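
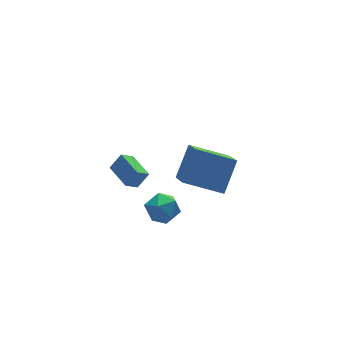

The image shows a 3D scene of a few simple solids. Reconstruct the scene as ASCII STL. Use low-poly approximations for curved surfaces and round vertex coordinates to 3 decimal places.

solid 
facet normal -0.581 -0.386 -0.717
outer loop
vertex -0.95 -2.016 3.008
vertex -0.6 -0.815 2.077
vertex 0.522 -2.97 2.33
endloop
endfacet
facet normal -0.224 -0.770 0.597
outer loop
vertex 1.52 -2.305 3.563
vertex -0.95 -2.016 3.008
vertex 0.522 -2.97 2.33
endloop
endfacet
facet normal -0.581 -0.386 -0.717
outer loop
vertex 0.522 -2.97 2.33
vertex -0.6 -0.815 2.077
vertex 0.871 -1.768 1.399
endloop
endfacet
facet normal 0.783 -0.507 -0.361
outer loop
vertex 0.871 -1.768 1.399
vertex 1.52 -2.305 3.563
vertex 0.522 -2.97 2.33
endloop
endfacet
facet normal -0.783 0.507 0.360
outer loop
vertex -0.95 -2.016 3.008
vertex 0.398 -0.15 3.31
vertex -0.6 -0.815 2.077
endloop
endfacet
facet normal -0.224 -0.771 0.597
outer loop
vertex 0.049 -1.352 4.241
vertex -0.95 -2.016 3.008
vertex 1.52 -2.305 3.563
endloop
endfacet
facet normal -0.783 0.507 0.361
outer loop
vertex 0.049 -1.352 4.241
vertex 0.398 -0.15 3.31
vertex -0.95 -2.016 3.008
endloop
endfacet
facet normal 0.224 0.770 -0.597
outer loop
vertex -0.6 -0.815 2.077
vertex 0.398 -0.15 3.31
vertex 0.871 -1.768 1.399
endloop
endfacet
facet normal 0.782 -0.508 -0.361
outer loop
vertex 1.87 -1.104 2.632
vertex 1.52 -2.305 3.563
vertex 0.871 -1.768 1.399
endloop
endfacet
facet normal 0.224 0.770 -0.597
outer loop
vertex 0.871 -1.768 1.399
vertex 0.398 -0.15 3.31
vertex 1.87 -1.104 2.632
endloop
endfacet
facet normal 0.581 0.386 0.717
outer loop
vertex 1.87 -1.104 2.632
vertex 0.049 -1.352 4.241
vertex 1.52 -2.305 3.563
endloop
endfacet
facet normal 0.581 0.386 0.717
outer loop
vertex 0.398 -0.15 3.31
vertex 0.049 -1.352 4.241
vertex 1.87 -1.104 2.632
endloop
endfacet
facet normal -0.630 0.021 -0.776
outer loop
vertex -1.143 2.859 -1.656
vertex -1.199 4.285 -1.572
vertex -0.507 2.914 -2.171
endloop
endfacet
facet normal 0.039 -0.998 -0.058
outer loop
vertex 0.079 2.895 -1.448
vertex -1.143 2.859 -1.656
vertex -0.507 2.914 -2.171
endloop
endfacet
facet normal -0.630 0.022 -0.777
outer loop
vertex -0.507 2.914 -2.171
vertex -1.199 4.285 -1.572
vertex -0.563 4.341 -2.086
endloop
endfacet
facet normal 0.776 0.068 -0.627
outer loop
vertex -0.563 4.341 -2.086
vertex 0.079 2.895 -1.448
vertex -0.507 2.914 -2.171
endloop
endfacet
facet normal -0.776 -0.067 0.627
outer loop
vertex -1.143 2.859 -1.656
vertex -0.613 4.266 -0.849
vertex -1.199 4.285 -1.572
endloop
endfacet
facet normal 0.040 -0.997 -0.060
outer loop
vertex -0.557 2.839 -0.934
vertex -1.143 2.859 -1.656
vertex 0.079 2.895 -1.448
endloop
endfacet
facet normal -0.776 -0.068 0.628
outer loop
vertex -0.557 2.839 -0.934
vertex -0.613 4.266 -0.849
vertex -1.143 2.859 -1.656
endloop
endfacet
facet normal -0.040 0.997 0.059
outer loop
vertex -1.199 4.285 -1.572
vertex -0.613 4.266 -0.849
vertex -0.563 4.341 -2.086
endloop
endfacet
facet normal 0.776 0.067 -0.628
outer loop
vertex 0.023 4.321 -1.364
vertex 0.079 2.895 -1.448
vertex -0.563 4.341 -2.086
endloop
endfacet
facet normal -0.039 0.998 0.059
outer loop
vertex -0.563 4.341 -2.086
vertex -0.613 4.266 -0.849
vertex 0.023 4.321 -1.364
endloop
endfacet
facet normal 0.630 -0.021 0.777
outer loop
vertex 0.023 4.321 -1.364
vertex -0.557 2.839 -0.934
vertex 0.079 2.895 -1.448
endloop
endfacet
facet normal 0.630 -0.021 0.776
outer loop
vertex -0.613 4.266 -0.849
vertex -0.557 2.839 -0.934
vertex 0.023 4.321 -1.364
endloop
endfacet
facet normal -0.320 0.839 0.440
outer loop
vertex -0.645 1.137 -1.304
vertex -1.347 0.703 -0.988
vertex -0.601 0.74 -0.516
endloop
endfacet
facet normal 0.392 0.830 0.396
outer loop
vertex -0.645 1.137 -1.304
vertex -0.601 0.74 -0.516
vertex 0.08 0.686 -1.076
endloop
endfacet
facet normal 0.570 0.768 -0.292
outer loop
vertex -0.645 1.137 -1.304
vertex 0.08 0.686 -1.076
vertex -0.245 0.616 -1.894
endloop
endfacet
facet normal -0.033 0.738 -0.674
outer loop
vertex -0.645 1.137 -1.304
vertex -0.245 0.616 -1.894
vertex -1.126 0.626 -1.84
endloop
endfacet
facet normal -0.583 0.782 -0.222
outer loop
vertex -0.645 1.137 -1.304
vertex -1.126 0.626 -1.84
vertex -1.347 0.703 -0.988
endloop
endfacet
facet normal 0.627 0.249 0.738
outer loop
vertex 0.08 0.686 -1.076
vertex -0.601 0.74 -0.516
vertex -0.174 -0.026 -0.62
endloop
endfacet
facet normal -0.525 0.262 0.810
outer loop
vertex -0.601 0.74 -0.516
vertex -1.347 0.703 -0.988
vertex -1.055 -0.016 -0.566
endloop
endfacet
facet normal -0.950 0.171 -0.262
outer loop
vertex -1.347 0.703 -0.988
vertex -1.126 0.626 -1.84
vertex -1.38 -0.086 -1.384
endloop
endfacet
facet normal -0.060 0.102 -0.993
outer loop
vertex -1.126 0.626 -1.84
vertex -0.245 0.616 -1.894
vertex -0.699 -0.14 -1.944
endloop
endfacet
facet normal 0.914 0.151 -0.376
outer loop
vertex -0.245 0.616 -1.894
vertex 0.08 0.686 -1.076
vertex 0.047 -0.103 -1.472
endloop
endfacet
facet normal 0.033 -0.738 0.674
outer loop
vertex -0.655 -0.537 -1.156
vertex -0.174 -0.026 -0.62
vertex -1.055 -0.016 -0.566
endloop
endfacet
facet normal -0.570 -0.768 0.292
outer loop
vertex -0.655 -0.537 -1.156
vertex -1.055 -0.016 -0.566
vertex -1.38 -0.086 -1.384
endloop
endfacet
facet normal -0.392 -0.830 -0.396
outer loop
vertex -0.655 -0.537 -1.156
vertex -1.38 -0.086 -1.384
vertex -0.699 -0.14 -1.944
endloop
endfacet
facet normal 0.320 -0.839 -0.440
outer loop
vertex -0.655 -0.537 -1.156
vertex -0.699 -0.14 -1.944
vertex 0.047 -0.103 -1.472
endloop
endfacet
facet normal 0.583 -0.782 0.222
outer loop
vertex -0.655 -0.537 -1.156
vertex 0.047 -0.103 -1.472
vertex -0.174 -0.026 -0.62
endloop
endfacet
facet normal 0.060 -0.102 0.993
outer loop
vertex -1.055 -0.016 -0.566
vertex -0.174 -0.026 -0.62
vertex -0.601 0.74 -0.516
endloop
endfacet
facet normal -0.914 -0.151 0.376
outer loop
vertex -1.38 -0.086 -1.384
vertex -1.055 -0.016 -0.566
vertex -1.347 0.703 -0.988
endloop
endfacet
facet normal -0.627 -0.249 -0.738
outer loop
vertex -0.699 -0.14 -1.944
vertex -1.38 -0.086 -1.384
vertex -1.126 0.626 -1.84
endloop
endfacet
facet normal 0.525 -0.262 -0.810
outer loop
vertex 0.047 -0.103 -1.472
vertex -0.699 -0.14 -1.944
vertex -0.245 0.616 -1.894
endloop
endfacet
facet normal 0.950 -0.171 0.262
outer loop
vertex -0.174 -0.026 -0.62
vertex 0.047 -0.103 -1.472
vertex 0.08 0.686 -1.076
endloop
endfacet

endsolid


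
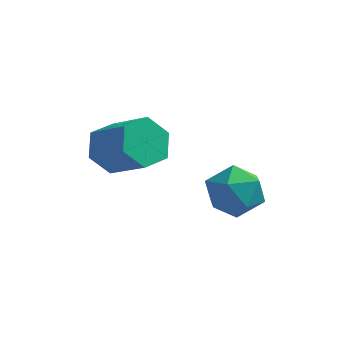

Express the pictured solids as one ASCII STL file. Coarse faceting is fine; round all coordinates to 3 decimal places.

solid 
facet normal -0.750 0.365 -0.551
outer loop
vertex 0.698 -0.2 2.644
vertex 0.052 -0.391 3.397
vertex 0.522 0.502 3.349
endloop
endfacet
facet normal 0.638 0.620 -0.458
outer loop
vertex 0.698 -0.2 2.644
vertex 0.522 0.502 3.349
vertex 2.094 -0.879 3.67
endloop
endfacet
facet normal 0.638 0.619 -0.458
outer loop
vertex 2.094 -0.879 3.67
vertex 0.522 0.502 3.349
vertex 1.917 -0.176 4.374
endloop
endfacet
facet normal 0.750 -0.364 0.552
outer loop
vertex 2.094 -0.879 3.67
vertex 1.917 -0.176 4.374
vertex 1.448 -1.069 4.423
endloop
endfacet
facet normal -0.750 0.365 -0.552
outer loop
vertex 0.522 0.502 3.349
vertex 0.052 -0.391 3.397
vertex -0.124 0.311 4.101
endloop
endfacet
facet normal 0.167 0.912 0.375
outer loop
vertex 0.522 0.502 3.349
vertex -0.124 0.311 4.101
vertex 1.917 -0.176 4.374
endloop
endfacet
facet normal 0.167 0.912 0.375
outer loop
vertex 1.917 -0.176 4.374
vertex -0.124 0.311 4.101
vertex 1.272 -0.367 5.127
endloop
endfacet
facet normal 0.751 -0.364 0.551
outer loop
vertex 1.917 -0.176 4.374
vertex 1.272 -0.367 5.127
vertex 1.448 -1.069 4.423
endloop
endfacet
facet normal -0.750 0.365 -0.551
outer loop
vertex -0.124 0.311 4.101
vertex 0.052 -0.391 3.397
vertex -0.594 -0.581 4.15
endloop
endfacet
facet normal -0.470 0.293 0.833
outer loop
vertex -0.124 0.311 4.101
vertex -0.594 -0.581 4.15
vertex 1.272 -0.367 5.127
endloop
endfacet
facet normal -0.470 0.293 0.833
outer loop
vertex 1.272 -0.367 5.127
vertex -0.594 -0.581 4.15
vertex 0.802 -1.26 5.176
endloop
endfacet
facet normal 0.750 -0.365 0.551
outer loop
vertex 1.272 -0.367 5.127
vertex 0.802 -1.26 5.176
vertex 1.448 -1.069 4.423
endloop
endfacet
facet normal -0.750 0.364 -0.552
outer loop
vertex -0.594 -0.581 4.15
vertex 0.052 -0.391 3.397
vertex -0.417 -1.284 3.446
endloop
endfacet
facet normal -0.638 -0.619 0.458
outer loop
vertex -0.594 -0.581 4.15
vertex -0.417 -1.284 3.446
vertex 0.802 -1.26 5.176
endloop
endfacet
facet normal -0.638 -0.620 0.458
outer loop
vertex 0.802 -1.26 5.176
vertex -0.417 -1.284 3.446
vertex 0.978 -1.962 4.471
endloop
endfacet
facet normal 0.750 -0.365 0.551
outer loop
vertex 0.802 -1.26 5.176
vertex 0.978 -1.962 4.471
vertex 1.448 -1.069 4.423
endloop
endfacet
facet normal -0.751 0.364 -0.551
outer loop
vertex -0.417 -1.284 3.446
vertex 0.052 -0.391 3.397
vertex 0.228 -1.093 2.693
endloop
endfacet
facet normal -0.168 -0.912 -0.375
outer loop
vertex -0.417 -1.284 3.446
vertex 0.228 -1.093 2.693
vertex 0.978 -1.962 4.471
endloop
endfacet
facet normal -0.167 -0.912 -0.375
outer loop
vertex 0.978 -1.962 4.471
vertex 0.228 -1.093 2.693
vertex 1.624 -1.771 3.719
endloop
endfacet
facet normal 0.750 -0.365 0.552
outer loop
vertex 0.978 -1.962 4.471
vertex 1.624 -1.771 3.719
vertex 1.448 -1.069 4.423
endloop
endfacet
facet normal -0.750 0.365 -0.551
outer loop
vertex 0.228 -1.093 2.693
vertex 0.052 -0.391 3.397
vertex 0.698 -0.2 2.644
endloop
endfacet
facet normal 0.470 -0.293 -0.833
outer loop
vertex 0.228 -1.093 2.693
vertex 0.698 -0.2 2.644
vertex 1.624 -1.771 3.719
endloop
endfacet
facet normal 0.470 -0.293 -0.833
outer loop
vertex 1.624 -1.771 3.719
vertex 0.698 -0.2 2.644
vertex 2.094 -0.879 3.67
endloop
endfacet
facet normal 0.750 -0.365 0.551
outer loop
vertex 1.624 -1.771 3.719
vertex 2.094 -0.879 3.67
vertex 1.448 -1.069 4.423
endloop
endfacet
facet normal -0.136 0.862 0.488
outer loop
vertex 3.207 1.796 1.219
vertex 3.667 1.341 2.152
vertex 4.326 1.873 1.395
endloop
endfacet
facet normal -0.034 0.977 -0.209
outer loop
vertex 3.207 1.796 1.219
vertex 4.326 1.873 1.395
vertex 3.929 1.637 0.357
endloop
endfacet
facet normal -0.540 0.622 -0.567
outer loop
vertex 3.207 1.796 1.219
vertex 3.929 1.637 0.357
vertex 3.026 0.959 0.473
endloop
endfacet
facet normal -0.953 0.288 -0.092
outer loop
vertex 3.207 1.796 1.219
vertex 3.026 0.959 0.473
vertex 2.864 0.776 1.582
endloop
endfacet
facet normal -0.704 0.436 0.560
outer loop
vertex 3.207 1.796 1.219
vertex 2.864 0.776 1.582
vertex 3.667 1.341 2.152
endloop
endfacet
facet normal 0.599 0.701 -0.388
outer loop
vertex 3.929 1.637 0.357
vertex 4.326 1.873 1.395
vertex 4.836 1.084 0.758
endloop
endfacet
facet normal 0.434 0.515 0.739
outer loop
vertex 4.326 1.873 1.395
vertex 3.667 1.341 2.152
vertex 4.674 0.901 1.867
endloop
endfacet
facet normal -0.485 -0.175 0.857
outer loop
vertex 3.667 1.341 2.152
vertex 2.864 0.776 1.582
vertex 3.771 0.223 1.983
endloop
endfacet
facet normal -0.888 -0.414 -0.198
outer loop
vertex 2.864 0.776 1.582
vertex 3.026 0.959 0.473
vertex 3.374 -0.013 0.945
endloop
endfacet
facet normal -0.219 0.126 -0.968
outer loop
vertex 3.026 0.959 0.473
vertex 3.929 1.637 0.357
vertex 4.033 0.519 0.188
endloop
endfacet
facet normal 0.953 -0.288 0.092
outer loop
vertex 4.493 0.064 1.121
vertex 4.836 1.084 0.758
vertex 4.674 0.901 1.867
endloop
endfacet
facet normal 0.540 -0.622 0.567
outer loop
vertex 4.493 0.064 1.121
vertex 4.674 0.901 1.867
vertex 3.771 0.223 1.983
endloop
endfacet
facet normal 0.034 -0.977 0.209
outer loop
vertex 4.493 0.064 1.121
vertex 3.771 0.223 1.983
vertex 3.374 -0.013 0.945
endloop
endfacet
facet normal 0.136 -0.862 -0.488
outer loop
vertex 4.493 0.064 1.121
vertex 3.374 -0.013 0.945
vertex 4.033 0.519 0.188
endloop
endfacet
facet normal 0.704 -0.436 -0.560
outer loop
vertex 4.493 0.064 1.121
vertex 4.033 0.519 0.188
vertex 4.836 1.084 0.758
endloop
endfacet
facet normal 0.888 0.414 0.198
outer loop
vertex 4.674 0.901 1.867
vertex 4.836 1.084 0.758
vertex 4.326 1.873 1.395
endloop
endfacet
facet normal 0.219 -0.126 0.968
outer loop
vertex 3.771 0.223 1.983
vertex 4.674 0.901 1.867
vertex 3.667 1.341 2.152
endloop
endfacet
facet normal -0.599 -0.701 0.388
outer loop
vertex 3.374 -0.013 0.945
vertex 3.771 0.223 1.983
vertex 2.864 0.776 1.582
endloop
endfacet
facet normal -0.434 -0.515 -0.739
outer loop
vertex 4.033 0.519 0.188
vertex 3.374 -0.013 0.945
vertex 3.026 0.959 0.473
endloop
endfacet
facet normal 0.485 0.175 -0.857
outer loop
vertex 4.836 1.084 0.758
vertex 4.033 0.519 0.188
vertex 3.929 1.637 0.357
endloop
endfacet

endsolid


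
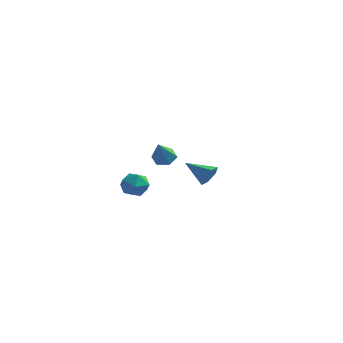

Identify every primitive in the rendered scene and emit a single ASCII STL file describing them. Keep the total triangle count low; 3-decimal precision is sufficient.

solid 
facet normal -0.151 0.650 -0.745
outer loop
vertex -3.111 3.261 -4.329
vertex -3.599 3.586 -3.947
vertex -2.93 3.788 -3.906
endloop
endfacet
facet normal 0.950 -0.313 -0.017
outer loop
vertex -3.111 3.261 -4.329
vertex -2.93 3.788 -3.906
vertex -3.341 2.474 -2.673
endloop
endfacet
facet normal -0.151 0.651 -0.744
outer loop
vertex -2.93 3.788 -3.906
vertex -3.599 3.586 -3.947
vertex -3.418 4.113 -3.523
endloop
endfacet
facet normal 0.711 0.350 0.610
outer loop
vertex -2.93 3.788 -3.906
vertex -3.418 4.113 -3.523
vertex -3.341 2.474 -2.673
endloop
endfacet
facet normal -0.151 0.651 -0.744
outer loop
vertex -3.418 4.113 -3.523
vertex -3.599 3.586 -3.947
vertex -4.087 3.911 -3.564
endloop
endfacet
facet normal -0.188 0.445 0.875
outer loop
vertex -3.418 4.113 -3.523
vertex -4.087 3.911 -3.564
vertex -3.341 2.474 -2.673
endloop
endfacet
facet normal -0.151 0.651 -0.744
outer loop
vertex -4.087 3.911 -3.564
vertex -3.599 3.586 -3.947
vertex -4.268 3.384 -3.988
endloop
endfacet
facet normal -0.849 -0.122 0.514
outer loop
vertex -4.087 3.911 -3.564
vertex -4.268 3.384 -3.988
vertex -3.341 2.474 -2.673
endloop
endfacet
facet normal -0.151 0.650 -0.745
outer loop
vertex -4.268 3.384 -3.988
vertex -3.599 3.586 -3.947
vertex -3.78 3.059 -4.37
endloop
endfacet
facet normal -0.610 -0.784 -0.112
outer loop
vertex -4.268 3.384 -3.988
vertex -3.78 3.059 -4.37
vertex -3.341 2.474 -2.673
endloop
endfacet
facet normal -0.151 0.650 -0.745
outer loop
vertex -3.78 3.059 -4.37
vertex -3.599 3.586 -3.947
vertex -3.111 3.261 -4.329
endloop
endfacet
facet normal 0.289 -0.880 -0.378
outer loop
vertex -3.78 3.059 -4.37
vertex -3.111 3.261 -4.329
vertex -3.341 2.474 -2.673
endloop
endfacet
facet normal 0.896 0.024 -0.443
outer loop
vertex 2.552 -2.736 -1.861
vertex 2.283 -2.422 -2.388
vertex 2.527 -2.067 -1.875
endloop
endfacet
facet normal 0.085 0.024 0.996
outer loop
vertex 2.552 -2.736 -1.861
vertex 2.527 -2.067 -1.875
vertex 0.957 -2.458 -1.732
endloop
endfacet
facet normal 0.896 0.024 -0.443
outer loop
vertex 2.527 -2.067 -1.875
vertex 2.283 -2.422 -2.388
vertex 2.258 -1.752 -2.402
endloop
endfacet
facet normal -0.151 0.813 0.563
outer loop
vertex 2.527 -2.067 -1.875
vertex 2.258 -1.752 -2.402
vertex 0.957 -2.458 -1.732
endloop
endfacet
facet normal 0.896 0.024 -0.443
outer loop
vertex 2.258 -1.752 -2.402
vertex 2.283 -2.422 -2.388
vertex 2.014 -2.107 -2.915
endloop
endfacet
facet normal -0.563 0.780 -0.272
outer loop
vertex 2.258 -1.752 -2.402
vertex 2.014 -2.107 -2.915
vertex 0.957 -2.458 -1.732
endloop
endfacet
facet normal 0.896 0.024 -0.443
outer loop
vertex 2.014 -2.107 -2.915
vertex 2.283 -2.422 -2.388
vertex 2.039 -2.777 -2.901
endloop
endfacet
facet normal -0.739 -0.042 -0.673
outer loop
vertex 2.014 -2.107 -2.915
vertex 2.039 -2.777 -2.901
vertex 0.957 -2.458 -1.732
endloop
endfacet
facet normal 0.896 0.024 -0.443
outer loop
vertex 2.039 -2.777 -2.901
vertex 2.283 -2.422 -2.388
vertex 2.308 -3.091 -2.374
endloop
endfacet
facet normal -0.503 -0.831 -0.239
outer loop
vertex 2.039 -2.777 -2.901
vertex 2.308 -3.091 -2.374
vertex 0.957 -2.458 -1.732
endloop
endfacet
facet normal 0.896 0.024 -0.443
outer loop
vertex 2.308 -3.091 -2.374
vertex 2.283 -2.422 -2.388
vertex 2.552 -2.736 -1.861
endloop
endfacet
facet normal -0.091 -0.798 0.596
outer loop
vertex 2.308 -3.091 -2.374
vertex 2.552 -2.736 -1.861
vertex 0.957 -2.458 -1.732
endloop
endfacet
facet normal -0.331 0.838 0.433
outer loop
vertex -1.579 -2.964 -3.335
vertex -1.647 -3.365 -2.611
vertex -0.937 -2.982 -2.809
endloop
endfacet
facet normal 0.114 0.988 -0.105
outer loop
vertex -1.579 -2.964 -3.335
vertex -0.937 -2.982 -2.809
vertex -0.809 -3.083 -3.623
endloop
endfacet
facet normal -0.153 0.699 -0.699
outer loop
vertex -1.579 -2.964 -3.335
vertex -0.809 -3.083 -3.623
vertex -1.441 -3.528 -3.929
endloop
endfacet
facet normal -0.764 0.370 -0.529
outer loop
vertex -1.579 -2.964 -3.335
vertex -1.441 -3.528 -3.929
vertex -1.959 -3.702 -3.303
endloop
endfacet
facet normal -0.873 0.457 0.171
outer loop
vertex -1.579 -2.964 -3.335
vertex -1.959 -3.702 -3.303
vertex -1.647 -3.365 -2.611
endloop
endfacet
facet normal 0.739 0.673 0.033
outer loop
vertex -0.809 -3.083 -3.623
vertex -0.937 -2.982 -2.809
vertex -0.401 -3.558 -3.077
endloop
endfacet
facet normal 0.019 0.431 0.902
outer loop
vertex -0.937 -2.982 -2.809
vertex -1.647 -3.365 -2.611
vertex -0.919 -3.732 -2.451
endloop
endfacet
facet normal -0.858 -0.187 0.478
outer loop
vertex -1.647 -3.365 -2.611
vertex -1.959 -3.702 -3.303
vertex -1.551 -4.177 -2.757
endloop
endfacet
facet normal -0.681 -0.329 -0.655
outer loop
vertex -1.959 -3.702 -3.303
vertex -1.441 -3.528 -3.929
vertex -1.423 -4.278 -3.571
endloop
endfacet
facet normal 0.307 0.203 -0.930
outer loop
vertex -1.441 -3.528 -3.929
vertex -0.809 -3.083 -3.623
vertex -0.713 -3.895 -3.769
endloop
endfacet
facet normal 0.764 -0.370 0.529
outer loop
vertex -0.781 -4.296 -3.045
vertex -0.401 -3.558 -3.077
vertex -0.919 -3.732 -2.451
endloop
endfacet
facet normal 0.153 -0.699 0.699
outer loop
vertex -0.781 -4.296 -3.045
vertex -0.919 -3.732 -2.451
vertex -1.551 -4.177 -2.757
endloop
endfacet
facet normal -0.114 -0.988 0.105
outer loop
vertex -0.781 -4.296 -3.045
vertex -1.551 -4.177 -2.757
vertex -1.423 -4.278 -3.571
endloop
endfacet
facet normal 0.331 -0.838 -0.433
outer loop
vertex -0.781 -4.296 -3.045
vertex -1.423 -4.278 -3.571
vertex -0.713 -3.895 -3.769
endloop
endfacet
facet normal 0.873 -0.457 -0.171
outer loop
vertex -0.781 -4.296 -3.045
vertex -0.713 -3.895 -3.769
vertex -0.401 -3.558 -3.077
endloop
endfacet
facet normal 0.681 0.329 0.655
outer loop
vertex -0.919 -3.732 -2.451
vertex -0.401 -3.558 -3.077
vertex -0.937 -2.982 -2.809
endloop
endfacet
facet normal -0.307 -0.203 0.930
outer loop
vertex -1.551 -4.177 -2.757
vertex -0.919 -3.732 -2.451
vertex -1.647 -3.365 -2.611
endloop
endfacet
facet normal -0.739 -0.673 -0.033
outer loop
vertex -1.423 -4.278 -3.571
vertex -1.551 -4.177 -2.757
vertex -1.959 -3.702 -3.303
endloop
endfacet
facet normal -0.019 -0.431 -0.902
outer loop
vertex -0.713 -3.895 -3.769
vertex -1.423 -4.278 -3.571
vertex -1.441 -3.528 -3.929
endloop
endfacet
facet normal 0.858 0.187 -0.478
outer loop
vertex -0.401 -3.558 -3.077
vertex -0.713 -3.895 -3.769
vertex -0.809 -3.083 -3.623
endloop
endfacet

endsolid


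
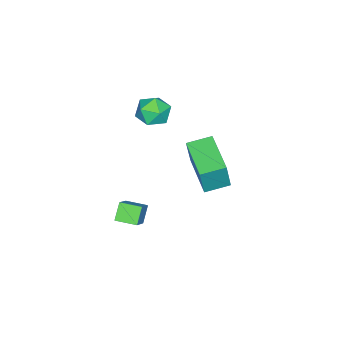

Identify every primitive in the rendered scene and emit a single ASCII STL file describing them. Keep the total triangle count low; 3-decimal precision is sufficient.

solid 
facet normal -0.701 -0.213 -0.680
outer loop
vertex 1.85 -3.943 -2.295
vertex 1.603 -2.934 -2.356
vertex 2.502 -3.826 -3.004
endloop
endfacet
facet normal 0.238 -0.969 0.059
outer loop
vertex 3.617 -3.486 -1.924
vertex 1.85 -3.943 -2.295
vertex 2.502 -3.826 -3.004
endloop
endfacet
facet normal -0.702 -0.215 -0.679
outer loop
vertex 2.502 -3.826 -3.004
vertex 1.603 -2.934 -2.356
vertex 2.254 -2.818 -3.066
endloop
endfacet
facet normal 0.672 0.120 -0.731
outer loop
vertex 2.254 -2.818 -3.066
vertex 3.617 -3.486 -1.924
vertex 2.502 -3.826 -3.004
endloop
endfacet
facet normal -0.672 -0.120 0.731
outer loop
vertex 1.85 -3.943 -2.295
vertex 2.718 -2.594 -1.276
vertex 1.603 -2.934 -2.356
endloop
endfacet
facet normal 0.238 -0.969 0.060
outer loop
vertex 2.966 -3.602 -1.214
vertex 1.85 -3.943 -2.295
vertex 3.617 -3.486 -1.924
endloop
endfacet
facet normal -0.672 -0.120 0.731
outer loop
vertex 2.966 -3.602 -1.214
vertex 2.718 -2.594 -1.276
vertex 1.85 -3.943 -2.295
endloop
endfacet
facet normal -0.238 0.969 -0.060
outer loop
vertex 1.603 -2.934 -2.356
vertex 2.718 -2.594 -1.276
vertex 2.254 -2.818 -3.066
endloop
endfacet
facet normal 0.672 0.120 -0.731
outer loop
vertex 3.37 -2.477 -1.985
vertex 3.617 -3.486 -1.924
vertex 2.254 -2.818 -3.066
endloop
endfacet
facet normal -0.239 0.969 -0.059
outer loop
vertex 2.254 -2.818 -3.066
vertex 2.718 -2.594 -1.276
vertex 3.37 -2.477 -1.985
endloop
endfacet
facet normal 0.703 0.213 0.679
outer loop
vertex 3.37 -2.477 -1.985
vertex 2.966 -3.602 -1.214
vertex 3.617 -3.486 -1.924
endloop
endfacet
facet normal 0.701 0.214 0.680
outer loop
vertex 2.718 -2.594 -1.276
vertex 2.966 -3.602 -1.214
vertex 3.37 -2.477 -1.985
endloop
endfacet
facet normal -0.697 -0.703 0.139
outer loop
vertex -0.241 -1.991 1.157
vertex -1.087 -1.11 1.372
vertex -0.601 -1.948 -0.433
endloop
endfacet
facet normal 0.681 -0.711 -0.174
outer loop
vertex 0.907 -0.43 -0.732
vertex -0.241 -1.991 1.157
vertex -0.601 -1.948 -0.433
endloop
endfacet
facet normal -0.698 -0.703 0.139
outer loop
vertex -0.601 -1.948 -0.433
vertex -1.087 -1.11 1.372
vertex -1.446 -1.067 -0.218
endloop
endfacet
facet normal -0.220 0.027 -0.975
outer loop
vertex -1.446 -1.067 -0.218
vertex 0.907 -0.43 -0.732
vertex -0.601 -1.948 -0.433
endloop
endfacet
facet normal 0.220 -0.027 0.975
outer loop
vertex -0.241 -1.991 1.157
vertex 0.421 0.408 1.073
vertex -1.087 -1.11 1.372
endloop
endfacet
facet normal 0.682 -0.711 -0.173
outer loop
vertex 1.266 -0.473 0.858
vertex -0.241 -1.991 1.157
vertex 0.907 -0.43 -0.732
endloop
endfacet
facet normal 0.220 -0.027 0.975
outer loop
vertex 1.266 -0.473 0.858
vertex 0.421 0.408 1.073
vertex -0.241 -1.991 1.157
endloop
endfacet
facet normal -0.681 0.711 0.173
outer loop
vertex -1.087 -1.11 1.372
vertex 0.421 0.408 1.073
vertex -1.446 -1.067 -0.218
endloop
endfacet
facet normal -0.220 0.027 -0.975
outer loop
vertex 0.061 0.451 -0.517
vertex 0.907 -0.43 -0.732
vertex -1.446 -1.067 -0.218
endloop
endfacet
facet normal -0.682 0.711 0.174
outer loop
vertex -1.446 -1.067 -0.218
vertex 0.421 0.408 1.073
vertex 0.061 0.451 -0.517
endloop
endfacet
facet normal 0.697 0.703 -0.138
outer loop
vertex 0.061 0.451 -0.517
vertex 1.266 -0.473 0.858
vertex 0.907 -0.43 -0.732
endloop
endfacet
facet normal 0.698 0.703 -0.139
outer loop
vertex 0.421 0.408 1.073
vertex 1.266 -0.473 0.858
vertex 0.061 0.451 -0.517
endloop
endfacet
facet normal 0.437 0.165 0.884
outer loop
vertex 0.944 -2.653 3.985
vertex 0.365 -3.21 4.375
vertex 1.137 -3.523 4.052
endloop
endfacet
facet normal 0.908 0.228 0.352
outer loop
vertex 0.944 -2.653 3.985
vertex 1.137 -3.523 4.052
vertex 1.319 -3.081 3.296
endloop
endfacet
facet normal 0.671 0.736 -0.092
outer loop
vertex 0.944 -2.653 3.985
vertex 1.319 -3.081 3.296
vertex 0.658 -2.496 3.153
endloop
endfacet
facet normal 0.055 0.984 0.167
outer loop
vertex 0.944 -2.653 3.985
vertex 0.658 -2.496 3.153
vertex 0.069 -2.576 3.819
endloop
endfacet
facet normal -0.090 0.632 0.769
outer loop
vertex 0.944 -2.653 3.985
vertex 0.069 -2.576 3.819
vertex 0.365 -3.21 4.375
endloop
endfacet
facet normal 0.921 -0.389 -0.006
outer loop
vertex 1.319 -3.081 3.296
vertex 1.137 -3.523 4.052
vertex 0.971 -3.904 3.261
endloop
endfacet
facet normal 0.159 -0.492 0.856
outer loop
vertex 1.137 -3.523 4.052
vertex 0.365 -3.21 4.375
vertex 0.382 -3.984 3.927
endloop
endfacet
facet normal -0.693 0.265 0.671
outer loop
vertex 0.365 -3.21 4.375
vertex 0.069 -2.576 3.819
vertex -0.279 -3.399 3.784
endloop
endfacet
facet normal -0.459 0.834 -0.306
outer loop
vertex 0.069 -2.576 3.819
vertex 0.658 -2.496 3.153
vertex -0.097 -2.957 3.028
endloop
endfacet
facet normal 0.538 0.431 -0.724
outer loop
vertex 0.658 -2.496 3.153
vertex 1.319 -3.081 3.296
vertex 0.675 -3.27 2.705
endloop
endfacet
facet normal -0.055 -0.984 -0.167
outer loop
vertex 0.096 -3.827 3.095
vertex 0.971 -3.904 3.261
vertex 0.382 -3.984 3.927
endloop
endfacet
facet normal -0.671 -0.736 0.092
outer loop
vertex 0.096 -3.827 3.095
vertex 0.382 -3.984 3.927
vertex -0.279 -3.399 3.784
endloop
endfacet
facet normal -0.908 -0.228 -0.352
outer loop
vertex 0.096 -3.827 3.095
vertex -0.279 -3.399 3.784
vertex -0.097 -2.957 3.028
endloop
endfacet
facet normal -0.437 -0.165 -0.884
outer loop
vertex 0.096 -3.827 3.095
vertex -0.097 -2.957 3.028
vertex 0.675 -3.27 2.705
endloop
endfacet
facet normal 0.090 -0.632 -0.769
outer loop
vertex 0.096 -3.827 3.095
vertex 0.675 -3.27 2.705
vertex 0.971 -3.904 3.261
endloop
endfacet
facet normal 0.459 -0.834 0.306
outer loop
vertex 0.382 -3.984 3.927
vertex 0.971 -3.904 3.261
vertex 1.137 -3.523 4.052
endloop
endfacet
facet normal -0.538 -0.431 0.724
outer loop
vertex -0.279 -3.399 3.784
vertex 0.382 -3.984 3.927
vertex 0.365 -3.21 4.375
endloop
endfacet
facet normal -0.921 0.389 0.006
outer loop
vertex -0.097 -2.957 3.028
vertex -0.279 -3.399 3.784
vertex 0.069 -2.576 3.819
endloop
endfacet
facet normal -0.159 0.492 -0.856
outer loop
vertex 0.675 -3.27 2.705
vertex -0.097 -2.957 3.028
vertex 0.658 -2.496 3.153
endloop
endfacet
facet normal 0.693 -0.265 -0.671
outer loop
vertex 0.971 -3.904 3.261
vertex 0.675 -3.27 2.705
vertex 1.319 -3.081 3.296
endloop
endfacet

endsolid


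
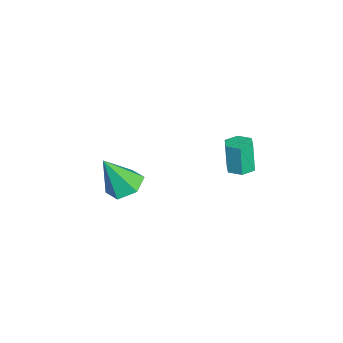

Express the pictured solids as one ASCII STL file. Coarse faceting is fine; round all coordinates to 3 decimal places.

solid 
facet normal 0.158 0.061 -0.986
outer loop
vertex 3.836 2.23 3.24
vertex 3.284 2.209 3.15
vertex 3.537 2.703 3.221
endloop
endfacet
facet normal 0.830 0.532 0.167
outer loop
vertex 3.836 2.23 3.24
vertex 3.537 2.703 3.221
vertex 3.628 2.152 4.521
endloop
endfacet
facet normal 0.831 0.530 0.167
outer loop
vertex 3.628 2.152 4.521
vertex 3.537 2.703 3.221
vertex 3.33 2.625 4.502
endloop
endfacet
facet normal -0.160 -0.061 0.985
outer loop
vertex 3.628 2.152 4.521
vertex 3.33 2.625 4.502
vertex 3.076 2.131 4.43
endloop
endfacet
facet normal 0.160 0.060 -0.985
outer loop
vertex 3.537 2.703 3.221
vertex 3.284 2.209 3.15
vertex 2.985 2.682 3.13
endloop
endfacet
facet normal -0.047 0.997 0.053
outer loop
vertex 3.537 2.703 3.221
vertex 2.985 2.682 3.13
vertex 3.33 2.625 4.502
endloop
endfacet
facet normal -0.047 0.997 0.053
outer loop
vertex 3.33 2.625 4.502
vertex 2.985 2.682 3.13
vertex 2.777 2.604 4.411
endloop
endfacet
facet normal -0.160 -0.061 0.985
outer loop
vertex 3.33 2.625 4.502
vertex 2.777 2.604 4.411
vertex 3.076 2.131 4.43
endloop
endfacet
facet normal 0.160 0.060 -0.985
outer loop
vertex 2.985 2.682 3.13
vertex 3.284 2.209 3.15
vertex 2.732 2.188 3.059
endloop
endfacet
facet normal -0.877 0.466 -0.114
outer loop
vertex 2.985 2.682 3.13
vertex 2.732 2.188 3.059
vertex 2.777 2.604 4.411
endloop
endfacet
facet normal -0.877 0.466 -0.114
outer loop
vertex 2.777 2.604 4.411
vertex 2.732 2.188 3.059
vertex 2.524 2.11 4.34
endloop
endfacet
facet normal -0.158 -0.061 0.986
outer loop
vertex 2.777 2.604 4.411
vertex 2.524 2.11 4.34
vertex 3.076 2.131 4.43
endloop
endfacet
facet normal 0.160 0.061 -0.985
outer loop
vertex 2.732 2.188 3.059
vertex 3.284 2.209 3.15
vertex 3.03 1.715 3.078
endloop
endfacet
facet normal -0.831 -0.530 -0.167
outer loop
vertex 2.732 2.188 3.059
vertex 3.03 1.715 3.078
vertex 2.524 2.11 4.34
endloop
endfacet
facet normal -0.830 -0.532 -0.167
outer loop
vertex 2.524 2.11 4.34
vertex 3.03 1.715 3.078
vertex 2.823 1.637 4.359
endloop
endfacet
facet normal -0.158 -0.061 0.986
outer loop
vertex 2.524 2.11 4.34
vertex 2.823 1.637 4.359
vertex 3.076 2.131 4.43
endloop
endfacet
facet normal 0.160 0.061 -0.985
outer loop
vertex 3.03 1.715 3.078
vertex 3.284 2.209 3.15
vertex 3.583 1.736 3.169
endloop
endfacet
facet normal 0.047 -0.997 -0.053
outer loop
vertex 3.03 1.715 3.078
vertex 3.583 1.736 3.169
vertex 2.823 1.637 4.359
endloop
endfacet
facet normal 0.047 -0.997 -0.053
outer loop
vertex 2.823 1.637 4.359
vertex 3.583 1.736 3.169
vertex 3.375 1.658 4.45
endloop
endfacet
facet normal -0.160 -0.060 0.985
outer loop
vertex 2.823 1.637 4.359
vertex 3.375 1.658 4.45
vertex 3.076 2.131 4.43
endloop
endfacet
facet normal 0.158 0.061 -0.986
outer loop
vertex 3.583 1.736 3.169
vertex 3.284 2.209 3.15
vertex 3.836 2.23 3.24
endloop
endfacet
facet normal 0.877 -0.466 0.114
outer loop
vertex 3.583 1.736 3.169
vertex 3.836 2.23 3.24
vertex 3.375 1.658 4.45
endloop
endfacet
facet normal 0.877 -0.466 0.114
outer loop
vertex 3.375 1.658 4.45
vertex 3.836 2.23 3.24
vertex 3.628 2.152 4.521
endloop
endfacet
facet normal -0.160 -0.060 0.985
outer loop
vertex 3.375 1.658 4.45
vertex 3.628 2.152 4.521
vertex 3.076 2.131 4.43
endloop
endfacet
facet normal -0.077 0.452 -0.889
outer loop
vertex -0.033 -2.336 -1.594
vertex -0.812 -2.044 -1.378
vertex -0.113 -1.576 -1.201
endloop
endfacet
facet normal 0.949 -0.059 0.308
outer loop
vertex -0.033 -2.336 -1.594
vertex -0.113 -1.576 -1.201
vertex -0.668 -2.876 0.258
endloop
endfacet
facet normal -0.078 0.452 -0.888
outer loop
vertex -0.113 -1.576 -1.201
vertex -0.812 -2.044 -1.378
vertex -0.892 -1.284 -0.984
endloop
endfacet
facet normal 0.415 0.595 0.688
outer loop
vertex -0.113 -1.576 -1.201
vertex -0.892 -1.284 -0.984
vertex -0.668 -2.876 0.258
endloop
endfacet
facet normal -0.079 0.452 -0.888
outer loop
vertex -0.892 -1.284 -0.984
vertex -0.812 -2.044 -1.378
vertex -1.591 -1.753 -1.161
endloop
endfacet
facet normal -0.506 0.485 0.713
outer loop
vertex -0.892 -1.284 -0.984
vertex -1.591 -1.753 -1.161
vertex -0.668 -2.876 0.258
endloop
endfacet
facet normal -0.079 0.451 -0.889
outer loop
vertex -1.591 -1.753 -1.161
vertex -0.812 -2.044 -1.378
vertex -1.511 -2.513 -1.554
endloop
endfacet
facet normal -0.891 -0.279 0.359
outer loop
vertex -1.591 -1.753 -1.161
vertex -1.511 -2.513 -1.554
vertex -0.668 -2.876 0.258
endloop
endfacet
facet normal -0.079 0.451 -0.889
outer loop
vertex -1.511 -2.513 -1.554
vertex -0.812 -2.044 -1.378
vertex -0.732 -2.805 -1.771
endloop
endfacet
facet normal -0.356 -0.934 -0.021
outer loop
vertex -1.511 -2.513 -1.554
vertex -0.732 -2.805 -1.771
vertex -0.668 -2.876 0.258
endloop
endfacet
facet normal -0.077 0.451 -0.889
outer loop
vertex -0.732 -2.805 -1.771
vertex -0.812 -2.044 -1.378
vertex -0.033 -2.336 -1.594
endloop
endfacet
facet normal 0.565 -0.824 -0.047
outer loop
vertex -0.732 -2.805 -1.771
vertex -0.033 -2.336 -1.594
vertex -0.668 -2.876 0.258
endloop
endfacet

endsolid


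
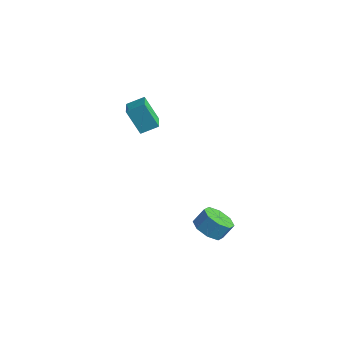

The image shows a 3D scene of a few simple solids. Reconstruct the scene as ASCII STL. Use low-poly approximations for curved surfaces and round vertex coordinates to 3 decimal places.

solid 
facet normal -0.491 -0.158 0.856
outer loop
vertex -3.202 -2.3 2.395
vertex -4.335 -1.267 1.936
vertex -3.842 -3.241 1.854
endloop
endfacet
facet normal 0.708 -0.646 0.286
outer loop
vertex -2.885 -2.933 0.184
vertex -3.202 -2.3 2.395
vertex -3.842 -3.241 1.854
endloop
endfacet
facet normal -0.490 -0.158 0.857
outer loop
vertex -3.842 -3.241 1.854
vertex -4.335 -1.267 1.936
vertex -4.975 -2.209 1.396
endloop
endfacet
facet normal -0.508 -0.747 -0.429
outer loop
vertex -4.975 -2.209 1.396
vertex -2.885 -2.933 0.184
vertex -3.842 -3.241 1.854
endloop
endfacet
facet normal 0.508 0.747 0.429
outer loop
vertex -3.202 -2.3 2.395
vertex -3.378 -0.959 0.266
vertex -4.335 -1.267 1.936
endloop
endfacet
facet normal 0.708 -0.645 0.286
outer loop
vertex -2.245 -1.991 0.724
vertex -3.202 -2.3 2.395
vertex -2.885 -2.933 0.184
endloop
endfacet
facet normal 0.507 0.747 0.429
outer loop
vertex -2.245 -1.991 0.724
vertex -3.378 -0.959 0.266
vertex -3.202 -2.3 2.395
endloop
endfacet
facet normal -0.708 0.645 -0.287
outer loop
vertex -4.335 -1.267 1.936
vertex -3.378 -0.959 0.266
vertex -4.975 -2.209 1.396
endloop
endfacet
facet normal -0.508 -0.747 -0.429
outer loop
vertex -4.018 -1.9 -0.275
vertex -2.885 -2.933 0.184
vertex -4.975 -2.209 1.396
endloop
endfacet
facet normal -0.708 0.646 -0.286
outer loop
vertex -4.975 -2.209 1.396
vertex -3.378 -0.959 0.266
vertex -4.018 -1.9 -0.275
endloop
endfacet
facet normal 0.491 0.158 -0.857
outer loop
vertex -4.018 -1.9 -0.275
vertex -2.245 -1.991 0.724
vertex -2.885 -2.933 0.184
endloop
endfacet
facet normal 0.491 0.159 -0.857
outer loop
vertex -3.378 -0.959 0.266
vertex -2.245 -1.991 0.724
vertex -4.018 -1.9 -0.275
endloop
endfacet
facet normal -0.249 -0.543 -0.802
outer loop
vertex 4.503 -4.357 -4.108
vertex 3.773 -3.6 -4.393
vertex 4.829 -3.772 -4.605
endloop
endfacet
facet normal 0.886 -0.462 0.037
outer loop
vertex 4.503 -4.357 -4.108
vertex 4.829 -3.772 -4.605
vertex 4.797 -3.718 -3.161
endloop
endfacet
facet normal 0.887 -0.461 0.037
outer loop
vertex 4.797 -3.718 -3.161
vertex 4.829 -3.772 -4.605
vertex 5.122 -3.132 -3.658
endloop
endfacet
facet normal 0.249 0.542 0.802
outer loop
vertex 4.797 -3.718 -3.161
vertex 5.122 -3.132 -3.658
vertex 4.067 -2.96 -3.447
endloop
endfacet
facet normal -0.249 -0.542 -0.802
outer loop
vertex 4.829 -3.772 -4.605
vertex 3.773 -3.6 -4.393
vertex 4.536 -3.085 -4.978
endloop
endfacet
facet normal 0.903 0.171 -0.395
outer loop
vertex 4.829 -3.772 -4.605
vertex 4.536 -3.085 -4.978
vertex 5.122 -3.132 -3.658
endloop
endfacet
facet normal 0.903 0.169 -0.395
outer loop
vertex 5.122 -3.132 -3.658
vertex 4.536 -3.085 -4.978
vertex 4.83 -2.445 -4.031
endloop
endfacet
facet normal 0.249 0.542 0.803
outer loop
vertex 5.122 -3.132 -3.658
vertex 4.83 -2.445 -4.031
vertex 4.067 -2.96 -3.447
endloop
endfacet
facet normal -0.249 -0.543 -0.802
outer loop
vertex 4.536 -3.085 -4.978
vertex 3.773 -3.6 -4.393
vertex 3.796 -2.7 -5.009
endloop
endfacet
facet normal 0.390 0.702 -0.596
outer loop
vertex 4.536 -3.085 -4.978
vertex 3.796 -2.7 -5.009
vertex 4.83 -2.445 -4.031
endloop
endfacet
facet normal 0.390 0.702 -0.596
outer loop
vertex 4.83 -2.445 -4.031
vertex 3.796 -2.7 -5.009
vertex 4.09 -2.06 -4.062
endloop
endfacet
facet normal 0.248 0.542 0.803
outer loop
vertex 4.83 -2.445 -4.031
vertex 4.09 -2.06 -4.062
vertex 4.067 -2.96 -3.447
endloop
endfacet
facet normal -0.249 -0.543 -0.802
outer loop
vertex 3.796 -2.7 -5.009
vertex 3.773 -3.6 -4.393
vertex 3.043 -2.842 -4.679
endloop
endfacet
facet normal -0.351 0.823 -0.447
outer loop
vertex 3.796 -2.7 -5.009
vertex 3.043 -2.842 -4.679
vertex 4.09 -2.06 -4.062
endloop
endfacet
facet normal -0.352 0.823 -0.446
outer loop
vertex 4.09 -2.06 -4.062
vertex 3.043 -2.842 -4.679
vertex 3.337 -2.203 -3.732
endloop
endfacet
facet normal 0.249 0.542 0.803
outer loop
vertex 4.09 -2.06 -4.062
vertex 3.337 -2.203 -3.732
vertex 4.067 -2.96 -3.447
endloop
endfacet
facet normal -0.249 -0.542 -0.802
outer loop
vertex 3.043 -2.842 -4.679
vertex 3.773 -3.6 -4.393
vertex 2.718 -3.428 -4.182
endloop
endfacet
facet normal -0.887 0.461 -0.036
outer loop
vertex 3.043 -2.842 -4.679
vertex 2.718 -3.428 -4.182
vertex 3.337 -2.203 -3.732
endloop
endfacet
facet normal -0.886 0.462 -0.038
outer loop
vertex 3.337 -2.203 -3.732
vertex 2.718 -3.428 -4.182
vertex 3.011 -2.788 -3.235
endloop
endfacet
facet normal 0.249 0.543 0.802
outer loop
vertex 3.337 -2.203 -3.732
vertex 3.011 -2.788 -3.235
vertex 4.067 -2.96 -3.447
endloop
endfacet
facet normal -0.249 -0.542 -0.803
outer loop
vertex 2.718 -3.428 -4.182
vertex 3.773 -3.6 -4.393
vertex 3.01 -4.115 -3.809
endloop
endfacet
facet normal -0.903 -0.170 0.394
outer loop
vertex 2.718 -3.428 -4.182
vertex 3.01 -4.115 -3.809
vertex 3.011 -2.788 -3.235
endloop
endfacet
facet normal -0.903 -0.170 0.395
outer loop
vertex 3.011 -2.788 -3.235
vertex 3.01 -4.115 -3.809
vertex 3.304 -3.475 -2.862
endloop
endfacet
facet normal 0.249 0.542 0.802
outer loop
vertex 3.011 -2.788 -3.235
vertex 3.304 -3.475 -2.862
vertex 4.067 -2.96 -3.447
endloop
endfacet
facet normal -0.248 -0.542 -0.803
outer loop
vertex 3.01 -4.115 -3.809
vertex 3.773 -3.6 -4.393
vertex 3.75 -4.5 -3.778
endloop
endfacet
facet normal -0.390 -0.702 0.596
outer loop
vertex 3.01 -4.115 -3.809
vertex 3.75 -4.5 -3.778
vertex 3.304 -3.475 -2.862
endloop
endfacet
facet normal -0.390 -0.702 0.596
outer loop
vertex 3.304 -3.475 -2.862
vertex 3.75 -4.5 -3.778
vertex 4.044 -3.86 -2.831
endloop
endfacet
facet normal 0.249 0.543 0.802
outer loop
vertex 3.304 -3.475 -2.862
vertex 4.044 -3.86 -2.831
vertex 4.067 -2.96 -3.447
endloop
endfacet
facet normal -0.249 -0.542 -0.803
outer loop
vertex 3.75 -4.5 -3.778
vertex 3.773 -3.6 -4.393
vertex 4.503 -4.357 -4.108
endloop
endfacet
facet normal 0.352 -0.823 0.447
outer loop
vertex 3.75 -4.5 -3.778
vertex 4.503 -4.357 -4.108
vertex 4.044 -3.86 -2.831
endloop
endfacet
facet normal 0.351 -0.823 0.446
outer loop
vertex 4.044 -3.86 -2.831
vertex 4.503 -4.357 -4.108
vertex 4.797 -3.718 -3.161
endloop
endfacet
facet normal 0.249 0.543 0.802
outer loop
vertex 4.044 -3.86 -2.831
vertex 4.797 -3.718 -3.161
vertex 4.067 -2.96 -3.447
endloop
endfacet

endsolid


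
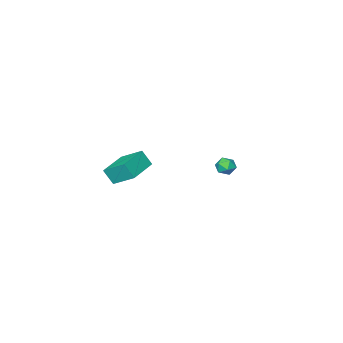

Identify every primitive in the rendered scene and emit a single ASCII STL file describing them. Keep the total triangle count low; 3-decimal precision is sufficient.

solid 
facet normal -0.918 -0.387 0.089
outer loop
vertex 2.077 0.907 4.763
vertex 1.804 1.359 3.914
vertex 2.495 -0.259 4.009
endloop
endfacet
facet normal 0.274 -0.451 0.849
outer loop
vertex 4.156 0.441 3.846
vertex 2.077 0.907 4.763
vertex 2.495 -0.259 4.009
endloop
endfacet
facet normal -0.918 -0.387 0.090
outer loop
vertex 2.495 -0.259 4.009
vertex 1.804 1.359 3.914
vertex 2.221 0.193 3.159
endloop
endfacet
facet normal 0.288 -0.804 -0.520
outer loop
vertex 2.221 0.193 3.159
vertex 4.156 0.441 3.846
vertex 2.495 -0.259 4.009
endloop
endfacet
facet normal -0.288 0.804 0.521
outer loop
vertex 2.077 0.907 4.763
vertex 3.465 2.059 3.751
vertex 1.804 1.359 3.914
endloop
endfacet
facet normal 0.273 -0.452 0.849
outer loop
vertex 3.739 1.607 4.601
vertex 2.077 0.907 4.763
vertex 4.156 0.441 3.846
endloop
endfacet
facet normal -0.288 0.804 0.520
outer loop
vertex 3.739 1.607 4.601
vertex 3.465 2.059 3.751
vertex 2.077 0.907 4.763
endloop
endfacet
facet normal -0.274 0.452 -0.849
outer loop
vertex 1.804 1.359 3.914
vertex 3.465 2.059 3.751
vertex 2.221 0.193 3.159
endloop
endfacet
facet normal 0.288 -0.804 -0.521
outer loop
vertex 3.883 0.893 2.997
vertex 4.156 0.441 3.846
vertex 2.221 0.193 3.159
endloop
endfacet
facet normal -0.273 0.451 -0.850
outer loop
vertex 2.221 0.193 3.159
vertex 3.465 2.059 3.751
vertex 3.883 0.893 2.997
endloop
endfacet
facet normal 0.918 0.386 -0.090
outer loop
vertex 3.883 0.893 2.997
vertex 3.739 1.607 4.601
vertex 4.156 0.441 3.846
endloop
endfacet
facet normal 0.918 0.387 -0.090
outer loop
vertex 3.465 2.059 3.751
vertex 3.739 1.607 4.601
vertex 3.883 0.893 2.997
endloop
endfacet
facet normal 0.020 0.945 -0.326
outer loop
vertex -3.823 0.762 1.081
vertex -4.164 0.941 1.58
vertex -3.534 0.939 1.612
endloop
endfacet
facet normal 0.607 0.593 -0.528
outer loop
vertex -3.823 0.762 1.081
vertex -3.534 0.939 1.612
vertex -3.324 0.438 1.291
endloop
endfacet
facet normal 0.404 0.029 -0.914
outer loop
vertex -3.823 0.762 1.081
vertex -3.324 0.438 1.291
vertex -3.825 0.131 1.06
endloop
endfacet
facet normal -0.308 0.033 -0.951
outer loop
vertex -3.823 0.762 1.081
vertex -3.825 0.131 1.06
vertex -4.344 0.442 1.239
endloop
endfacet
facet normal -0.545 0.598 -0.587
outer loop
vertex -3.823 0.762 1.081
vertex -4.344 0.442 1.239
vertex -4.164 0.941 1.58
endloop
endfacet
facet normal 0.934 0.354 0.059
outer loop
vertex -3.324 0.438 1.291
vertex -3.534 0.939 1.612
vertex -3.356 0.418 1.921
endloop
endfacet
facet normal -0.017 0.923 0.385
outer loop
vertex -3.534 0.939 1.612
vertex -4.164 0.941 1.58
vertex -3.875 0.729 2.1
endloop
endfacet
facet normal -0.932 0.361 -0.036
outer loop
vertex -4.164 0.941 1.58
vertex -4.344 0.442 1.239
vertex -4.376 0.422 1.869
endloop
endfacet
facet normal -0.549 -0.557 -0.623
outer loop
vertex -4.344 0.442 1.239
vertex -3.825 0.131 1.06
vertex -4.166 -0.079 1.548
endloop
endfacet
facet normal 0.605 -0.562 -0.565
outer loop
vertex -3.825 0.131 1.06
vertex -3.324 0.438 1.291
vertex -3.536 -0.081 1.58
endloop
endfacet
facet normal 0.308 -0.033 0.951
outer loop
vertex -3.877 0.098 2.079
vertex -3.356 0.418 1.921
vertex -3.875 0.729 2.1
endloop
endfacet
facet normal -0.404 -0.029 0.914
outer loop
vertex -3.877 0.098 2.079
vertex -3.875 0.729 2.1
vertex -4.376 0.422 1.869
endloop
endfacet
facet normal -0.607 -0.593 0.528
outer loop
vertex -3.877 0.098 2.079
vertex -4.376 0.422 1.869
vertex -4.166 -0.079 1.548
endloop
endfacet
facet normal -0.020 -0.945 0.326
outer loop
vertex -3.877 0.098 2.079
vertex -4.166 -0.079 1.548
vertex -3.536 -0.081 1.58
endloop
endfacet
facet normal 0.545 -0.598 0.587
outer loop
vertex -3.877 0.098 2.079
vertex -3.536 -0.081 1.58
vertex -3.356 0.418 1.921
endloop
endfacet
facet normal 0.549 0.557 0.623
outer loop
vertex -3.875 0.729 2.1
vertex -3.356 0.418 1.921
vertex -3.534 0.939 1.612
endloop
endfacet
facet normal -0.605 0.562 0.565
outer loop
vertex -4.376 0.422 1.869
vertex -3.875 0.729 2.1
vertex -4.164 0.941 1.58
endloop
endfacet
facet normal -0.934 -0.354 -0.059
outer loop
vertex -4.166 -0.079 1.548
vertex -4.376 0.422 1.869
vertex -4.344 0.442 1.239
endloop
endfacet
facet normal 0.017 -0.923 -0.385
outer loop
vertex -3.536 -0.081 1.58
vertex -4.166 -0.079 1.548
vertex -3.825 0.131 1.06
endloop
endfacet
facet normal 0.932 -0.361 0.036
outer loop
vertex -3.356 0.418 1.921
vertex -3.536 -0.081 1.58
vertex -3.324 0.438 1.291
endloop
endfacet

endsolid


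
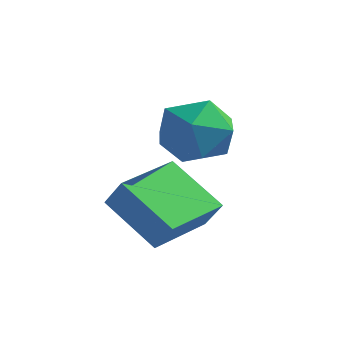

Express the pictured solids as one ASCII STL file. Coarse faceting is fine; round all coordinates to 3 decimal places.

solid 
facet normal -0.790 0.593 -0.158
outer loop
vertex -0.447 1.093 3.274
vertex -1.196 0.201 3.669
vertex -0.74 1.02 4.466
endloop
endfacet
facet normal -0.212 0.977 0.008
outer loop
vertex -0.447 1.093 3.274
vertex -0.74 1.02 4.466
vertex 0.416 1.273 4.132
endloop
endfacet
facet normal 0.295 0.831 -0.471
outer loop
vertex -0.447 1.093 3.274
vertex 0.416 1.273 4.132
vertex 0.676 0.611 3.128
endloop
endfacet
facet normal 0.031 0.356 -0.934
outer loop
vertex -0.447 1.093 3.274
vertex 0.676 0.611 3.128
vertex -0.32 -0.052 2.842
endloop
endfacet
facet normal -0.639 0.209 -0.741
outer loop
vertex -0.447 1.093 3.274
vertex -0.32 -0.052 2.842
vertex -1.196 0.201 3.669
endloop
endfacet
facet normal 0.020 0.762 0.647
outer loop
vertex 0.416 1.273 4.132
vertex -0.74 1.02 4.466
vertex 0.2 0.492 5.058
endloop
endfacet
facet normal -0.915 0.140 0.379
outer loop
vertex -0.74 1.02 4.466
vertex -1.196 0.201 3.669
vertex -0.796 -0.171 4.772
endloop
endfacet
facet normal -0.671 -0.482 -0.563
outer loop
vertex -1.196 0.201 3.669
vertex -0.32 -0.052 2.842
vertex -0.536 -0.833 3.768
endloop
endfacet
facet normal 0.415 -0.245 -0.877
outer loop
vertex -0.32 -0.052 2.842
vertex 0.676 0.611 3.128
vertex 0.62 -0.58 3.434
endloop
endfacet
facet normal 0.841 0.525 -0.128
outer loop
vertex 0.676 0.611 3.128
vertex 0.416 1.273 4.132
vertex 1.076 0.239 4.231
endloop
endfacet
facet normal -0.031 -0.356 0.934
outer loop
vertex 0.327 -0.653 4.626
vertex 0.2 0.492 5.058
vertex -0.796 -0.171 4.772
endloop
endfacet
facet normal -0.295 -0.831 0.471
outer loop
vertex 0.327 -0.653 4.626
vertex -0.796 -0.171 4.772
vertex -0.536 -0.833 3.768
endloop
endfacet
facet normal 0.212 -0.977 -0.008
outer loop
vertex 0.327 -0.653 4.626
vertex -0.536 -0.833 3.768
vertex 0.62 -0.58 3.434
endloop
endfacet
facet normal 0.790 -0.593 0.158
outer loop
vertex 0.327 -0.653 4.626
vertex 0.62 -0.58 3.434
vertex 1.076 0.239 4.231
endloop
endfacet
facet normal 0.639 -0.209 0.741
outer loop
vertex 0.327 -0.653 4.626
vertex 1.076 0.239 4.231
vertex 0.2 0.492 5.058
endloop
endfacet
facet normal -0.415 0.245 0.877
outer loop
vertex -0.796 -0.171 4.772
vertex 0.2 0.492 5.058
vertex -0.74 1.02 4.466
endloop
endfacet
facet normal -0.841 -0.525 0.128
outer loop
vertex -0.536 -0.833 3.768
vertex -0.796 -0.171 4.772
vertex -1.196 0.201 3.669
endloop
endfacet
facet normal -0.020 -0.762 -0.647
outer loop
vertex 0.62 -0.58 3.434
vertex -0.536 -0.833 3.768
vertex -0.32 -0.052 2.842
endloop
endfacet
facet normal 0.915 -0.140 -0.379
outer loop
vertex 1.076 0.239 4.231
vertex 0.62 -0.58 3.434
vertex 0.676 0.611 3.128
endloop
endfacet
facet normal 0.671 0.482 0.563
outer loop
vertex 0.2 0.492 5.058
vertex 1.076 0.239 4.231
vertex 0.416 1.273 4.132
endloop
endfacet
facet normal -0.547 0.090 -0.832
outer loop
vertex -1.594 -1.892 1.749
vertex -1.315 0.179 1.789
vertex 0.108 -2.099 0.607
endloop
endfacet
facet normal -0.134 -0.991 -0.019
outer loop
vertex 0.715 -2.199 1.531
vertex -1.594 -1.892 1.749
vertex 0.108 -2.099 0.607
endloop
endfacet
facet normal -0.547 0.090 -0.832
outer loop
vertex 0.108 -2.099 0.607
vertex -1.315 0.179 1.789
vertex 0.387 -0.028 0.648
endloop
endfacet
facet normal 0.827 -0.100 -0.554
outer loop
vertex 0.387 -0.028 0.648
vertex 0.715 -2.199 1.531
vertex 0.108 -2.099 0.607
endloop
endfacet
facet normal -0.827 0.101 0.554
outer loop
vertex -1.594 -1.892 1.749
vertex -0.708 0.079 2.713
vertex -1.315 0.179 1.789
endloop
endfacet
facet normal -0.134 -0.991 -0.020
outer loop
vertex -0.987 -1.992 2.672
vertex -1.594 -1.892 1.749
vertex 0.715 -2.199 1.531
endloop
endfacet
facet normal -0.826 0.100 0.554
outer loop
vertex -0.987 -1.992 2.672
vertex -0.708 0.079 2.713
vertex -1.594 -1.892 1.749
endloop
endfacet
facet normal 0.134 0.991 0.019
outer loop
vertex -1.315 0.179 1.789
vertex -0.708 0.079 2.713
vertex 0.387 -0.028 0.648
endloop
endfacet
facet normal 0.826 -0.101 -0.554
outer loop
vertex 0.994 -0.128 1.571
vertex 0.715 -2.199 1.531
vertex 0.387 -0.028 0.648
endloop
endfacet
facet normal 0.134 0.991 0.019
outer loop
vertex 0.387 -0.028 0.648
vertex -0.708 0.079 2.713
vertex 0.994 -0.128 1.571
endloop
endfacet
facet normal 0.547 -0.090 0.832
outer loop
vertex 0.994 -0.128 1.571
vertex -0.987 -1.992 2.672
vertex 0.715 -2.199 1.531
endloop
endfacet
facet normal 0.547 -0.090 0.832
outer loop
vertex -0.708 0.079 2.713
vertex -0.987 -1.992 2.672
vertex 0.994 -0.128 1.571
endloop
endfacet

endsolid


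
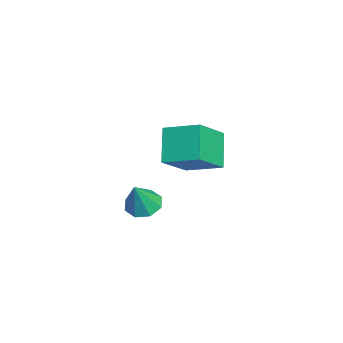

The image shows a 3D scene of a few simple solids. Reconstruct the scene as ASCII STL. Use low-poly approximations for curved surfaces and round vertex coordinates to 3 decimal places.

solid 
facet normal -0.709 0.037 0.705
outer loop
vertex -2.632 0.554 -1.572
vertex -1.958 2.101 -0.976
vertex -3.885 1.607 -2.888
endloop
endfacet
facet normal -0.377 -0.864 -0.333
outer loop
vertex -2.582 1.539 -4.184
vertex -2.632 0.554 -1.572
vertex -3.885 1.607 -2.888
endloop
endfacet
facet normal -0.709 0.036 0.705
outer loop
vertex -3.885 1.607 -2.888
vertex -1.958 2.101 -0.976
vertex -3.212 3.154 -2.291
endloop
endfacet
facet normal -0.597 0.501 -0.626
outer loop
vertex -3.212 3.154 -2.291
vertex -2.582 1.539 -4.184
vertex -3.885 1.607 -2.888
endloop
endfacet
facet normal 0.597 -0.501 0.626
outer loop
vertex -2.632 0.554 -1.572
vertex -0.655 2.033 -2.272
vertex -1.958 2.101 -0.976
endloop
endfacet
facet normal -0.376 -0.864 -0.333
outer loop
vertex -1.328 0.486 -2.869
vertex -2.632 0.554 -1.572
vertex -2.582 1.539 -4.184
endloop
endfacet
facet normal 0.597 -0.501 0.626
outer loop
vertex -1.328 0.486 -2.869
vertex -0.655 2.033 -2.272
vertex -2.632 0.554 -1.572
endloop
endfacet
facet normal 0.376 0.864 0.333
outer loop
vertex -1.958 2.101 -0.976
vertex -0.655 2.033 -2.272
vertex -3.212 3.154 -2.291
endloop
endfacet
facet normal -0.597 0.501 -0.626
outer loop
vertex -1.908 3.086 -3.588
vertex -2.582 1.539 -4.184
vertex -3.212 3.154 -2.291
endloop
endfacet
facet normal 0.376 0.864 0.333
outer loop
vertex -3.212 3.154 -2.291
vertex -0.655 2.033 -2.272
vertex -1.908 3.086 -3.588
endloop
endfacet
facet normal 0.708 -0.037 -0.705
outer loop
vertex -1.908 3.086 -3.588
vertex -1.328 0.486 -2.869
vertex -2.582 1.539 -4.184
endloop
endfacet
facet normal 0.709 -0.037 -0.704
outer loop
vertex -0.655 2.033 -2.272
vertex -1.328 0.486 -2.869
vertex -1.908 3.086 -3.588
endloop
endfacet
facet normal -0.392 0.224 -0.892
outer loop
vertex 2.987 0.0 -3.203
vertex 2.274 -0.266 -2.956
vertex 2.649 0.44 -2.944
endloop
endfacet
facet normal 0.833 0.499 0.238
outer loop
vertex 2.987 0.0 -3.203
vertex 2.649 0.44 -2.944
vertex 2.886 -0.614 -1.564
endloop
endfacet
facet normal -0.391 0.223 -0.893
outer loop
vertex 2.649 0.44 -2.944
vertex 2.274 -0.266 -2.956
vertex 2.091 0.467 -2.693
endloop
endfacet
facet normal 0.285 0.785 0.550
outer loop
vertex 2.649 0.44 -2.944
vertex 2.091 0.467 -2.693
vertex 2.886 -0.614 -1.564
endloop
endfacet
facet normal -0.392 0.222 -0.893
outer loop
vertex 2.091 0.467 -2.693
vertex 2.274 -0.266 -2.956
vertex 1.641 0.063 -2.596
endloop
endfacet
facet normal -0.332 0.553 0.764
outer loop
vertex 2.091 0.467 -2.693
vertex 1.641 0.063 -2.596
vertex 2.886 -0.614 -1.564
endloop
endfacet
facet normal -0.392 0.223 -0.893
outer loop
vertex 1.641 0.063 -2.596
vertex 2.274 -0.266 -2.956
vertex 1.562 -0.533 -2.71
endloop
endfacet
facet normal -0.655 -0.057 0.753
outer loop
vertex 1.641 0.063 -2.596
vertex 1.562 -0.533 -2.71
vertex 2.886 -0.614 -1.564
endloop
endfacet
facet normal -0.392 0.222 -0.893
outer loop
vertex 1.562 -0.533 -2.71
vertex 2.274 -0.266 -2.956
vertex 1.9 -0.973 -2.968
endloop
endfacet
facet normal -0.497 -0.690 0.526
outer loop
vertex 1.562 -0.533 -2.71
vertex 1.9 -0.973 -2.968
vertex 2.886 -0.614 -1.564
endloop
endfacet
facet normal -0.391 0.222 -0.893
outer loop
vertex 1.9 -0.973 -2.968
vertex 2.274 -0.266 -2.956
vertex 2.458 -0.999 -3.219
endloop
endfacet
facet normal 0.051 -0.976 0.214
outer loop
vertex 1.9 -0.973 -2.968
vertex 2.458 -0.999 -3.219
vertex 2.886 -0.614 -1.564
endloop
endfacet
facet normal -0.393 0.222 -0.893
outer loop
vertex 2.458 -0.999 -3.219
vertex 2.274 -0.266 -2.956
vertex 2.908 -0.596 -3.317
endloop
endfacet
facet normal 0.667 -0.745 0.001
outer loop
vertex 2.458 -0.999 -3.219
vertex 2.908 -0.596 -3.317
vertex 2.886 -0.614 -1.564
endloop
endfacet
facet normal -0.392 0.223 -0.892
outer loop
vertex 2.908 -0.596 -3.317
vertex 2.274 -0.266 -2.956
vertex 2.987 0.0 -3.203
endloop
endfacet
facet normal 0.991 -0.133 0.011
outer loop
vertex 2.908 -0.596 -3.317
vertex 2.987 0.0 -3.203
vertex 2.886 -0.614 -1.564
endloop
endfacet

endsolid


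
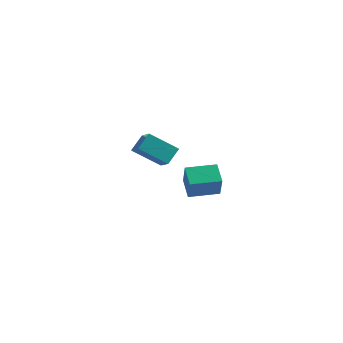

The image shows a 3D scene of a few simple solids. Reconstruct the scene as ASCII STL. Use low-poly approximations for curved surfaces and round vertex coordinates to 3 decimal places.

solid 
facet normal -0.493 0.755 0.433
outer loop
vertex 2.491 -2.957 2.729
vertex 3.919 -2.055 2.783
vertex 2.185 -2.392 1.395
endloop
endfacet
facet normal -0.845 -0.534 -0.032
outer loop
vertex 2.821 -3.365 0.837
vertex 2.491 -2.957 2.729
vertex 2.185 -2.392 1.395
endloop
endfacet
facet normal -0.493 0.754 0.433
outer loop
vertex 2.185 -2.392 1.395
vertex 3.919 -2.055 2.783
vertex 3.613 -1.49 1.45
endloop
endfacet
facet normal -0.206 0.382 -0.901
outer loop
vertex 3.613 -1.49 1.45
vertex 2.821 -3.365 0.837
vertex 2.185 -2.392 1.395
endloop
endfacet
facet normal 0.207 -0.381 0.901
outer loop
vertex 2.491 -2.957 2.729
vertex 4.555 -3.028 2.225
vertex 3.919 -2.055 2.783
endloop
endfacet
facet normal -0.845 -0.534 -0.032
outer loop
vertex 3.127 -3.93 2.17
vertex 2.491 -2.957 2.729
vertex 2.821 -3.365 0.837
endloop
endfacet
facet normal 0.207 -0.382 0.901
outer loop
vertex 3.127 -3.93 2.17
vertex 4.555 -3.028 2.225
vertex 2.491 -2.957 2.729
endloop
endfacet
facet normal 0.845 0.534 0.032
outer loop
vertex 3.919 -2.055 2.783
vertex 4.555 -3.028 2.225
vertex 3.613 -1.49 1.45
endloop
endfacet
facet normal -0.207 0.382 -0.901
outer loop
vertex 4.249 -2.463 0.891
vertex 2.821 -3.365 0.837
vertex 3.613 -1.49 1.45
endloop
endfacet
facet normal 0.845 0.534 0.032
outer loop
vertex 3.613 -1.49 1.45
vertex 4.555 -3.028 2.225
vertex 4.249 -2.463 0.891
endloop
endfacet
facet normal 0.493 -0.755 -0.433
outer loop
vertex 4.249 -2.463 0.891
vertex 3.127 -3.93 2.17
vertex 2.821 -3.365 0.837
endloop
endfacet
facet normal 0.493 -0.755 -0.433
outer loop
vertex 4.555 -3.028 2.225
vertex 3.127 -3.93 2.17
vertex 4.249 -2.463 0.891
endloop
endfacet
facet normal -0.801 -0.217 0.558
outer loop
vertex -2.467 2.832 0.011
vertex -2.184 3.764 0.78
vertex -3.253 3.717 -0.772
endloop
endfacet
facet normal -0.228 -0.751 -0.620
outer loop
vertex -1.636 4.156 -1.9
vertex -2.467 2.832 0.011
vertex -3.253 3.717 -0.772
endloop
endfacet
facet normal -0.801 -0.218 0.558
outer loop
vertex -3.253 3.717 -0.772
vertex -2.184 3.764 0.78
vertex -2.971 4.649 -0.004
endloop
endfacet
facet normal -0.554 0.623 -0.552
outer loop
vertex -2.971 4.649 -0.004
vertex -1.636 4.156 -1.9
vertex -3.253 3.717 -0.772
endloop
endfacet
facet normal 0.554 -0.623 0.552
outer loop
vertex -2.467 2.832 0.011
vertex -0.567 4.203 -0.348
vertex -2.184 3.764 0.78
endloop
endfacet
facet normal -0.228 -0.751 -0.619
outer loop
vertex -0.849 3.271 -1.116
vertex -2.467 2.832 0.011
vertex -1.636 4.156 -1.9
endloop
endfacet
facet normal 0.554 -0.623 0.553
outer loop
vertex -0.849 3.271 -1.116
vertex -0.567 4.203 -0.348
vertex -2.467 2.832 0.011
endloop
endfacet
facet normal 0.228 0.751 0.619
outer loop
vertex -2.184 3.764 0.78
vertex -0.567 4.203 -0.348
vertex -2.971 4.649 -0.004
endloop
endfacet
facet normal -0.554 0.624 -0.552
outer loop
vertex -1.353 5.088 -1.131
vertex -1.636 4.156 -1.9
vertex -2.971 4.649 -0.004
endloop
endfacet
facet normal 0.228 0.751 0.620
outer loop
vertex -2.971 4.649 -0.004
vertex -0.567 4.203 -0.348
vertex -1.353 5.088 -1.131
endloop
endfacet
facet normal 0.801 0.217 -0.558
outer loop
vertex -1.353 5.088 -1.131
vertex -0.849 3.271 -1.116
vertex -1.636 4.156 -1.9
endloop
endfacet
facet normal 0.801 0.218 -0.558
outer loop
vertex -0.567 4.203 -0.348
vertex -0.849 3.271 -1.116
vertex -1.353 5.088 -1.131
endloop
endfacet

endsolid


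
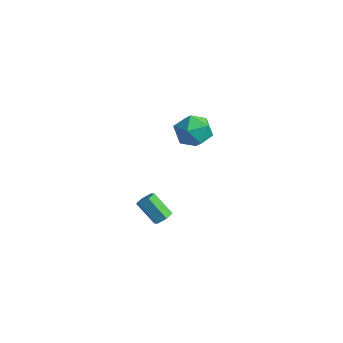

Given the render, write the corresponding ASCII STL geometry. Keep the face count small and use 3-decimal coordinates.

solid 
facet normal 0.647 0.207 -0.734
outer loop
vertex 3.193 -3.361 -0.524
vertex 2.931 -3.726 -0.858
vertex 2.77 -3.19 -0.849
endloop
endfacet
facet normal 0.105 0.930 0.353
outer loop
vertex 3.193 -3.361 -0.524
vertex 2.77 -3.19 -0.849
vertex 2.231 -3.668 0.571
endloop
endfacet
facet normal 0.105 0.930 0.353
outer loop
vertex 2.231 -3.668 0.571
vertex 2.77 -3.19 -0.849
vertex 1.807 -3.497 0.246
endloop
endfacet
facet normal -0.646 -0.206 0.735
outer loop
vertex 2.231 -3.668 0.571
vertex 1.807 -3.497 0.246
vertex 1.969 -4.034 0.238
endloop
endfacet
facet normal 0.646 0.206 -0.735
outer loop
vertex 2.77 -3.19 -0.849
vertex 2.931 -3.726 -0.858
vertex 2.508 -3.556 -1.182
endloop
endfacet
facet normal -0.603 0.728 -0.326
outer loop
vertex 2.77 -3.19 -0.849
vertex 2.508 -3.556 -1.182
vertex 1.807 -3.497 0.246
endloop
endfacet
facet normal -0.603 0.728 -0.326
outer loop
vertex 1.807 -3.497 0.246
vertex 2.508 -3.556 -1.182
vertex 1.545 -3.863 -0.087
endloop
endfacet
facet normal -0.646 -0.206 0.735
outer loop
vertex 1.807 -3.497 0.246
vertex 1.545 -3.863 -0.087
vertex 1.969 -4.034 0.238
endloop
endfacet
facet normal 0.646 0.206 -0.735
outer loop
vertex 2.508 -3.556 -1.182
vertex 2.931 -3.726 -0.858
vertex 2.669 -4.092 -1.191
endloop
endfacet
facet normal -0.707 -0.201 -0.678
outer loop
vertex 2.508 -3.556 -1.182
vertex 2.669 -4.092 -1.191
vertex 1.545 -3.863 -0.087
endloop
endfacet
facet normal -0.707 -0.202 -0.678
outer loop
vertex 1.545 -3.863 -0.087
vertex 2.669 -4.092 -1.191
vertex 1.707 -4.399 -0.096
endloop
endfacet
facet normal -0.646 -0.208 0.734
outer loop
vertex 1.545 -3.863 -0.087
vertex 1.707 -4.399 -0.096
vertex 1.969 -4.034 0.238
endloop
endfacet
facet normal 0.646 0.206 -0.735
outer loop
vertex 2.669 -4.092 -1.191
vertex 2.931 -3.726 -0.858
vertex 3.093 -4.263 -0.866
endloop
endfacet
facet normal -0.105 -0.930 -0.353
outer loop
vertex 2.669 -4.092 -1.191
vertex 3.093 -4.263 -0.866
vertex 1.707 -4.399 -0.096
endloop
endfacet
facet normal -0.105 -0.930 -0.353
outer loop
vertex 1.707 -4.399 -0.096
vertex 3.093 -4.263 -0.866
vertex 2.13 -4.57 0.229
endloop
endfacet
facet normal -0.647 -0.207 0.734
outer loop
vertex 1.707 -4.399 -0.096
vertex 2.13 -4.57 0.229
vertex 1.969 -4.034 0.238
endloop
endfacet
facet normal 0.646 0.206 -0.735
outer loop
vertex 3.093 -4.263 -0.866
vertex 2.931 -3.726 -0.858
vertex 3.355 -3.897 -0.533
endloop
endfacet
facet normal 0.603 -0.728 0.326
outer loop
vertex 3.093 -4.263 -0.866
vertex 3.355 -3.897 -0.533
vertex 2.13 -4.57 0.229
endloop
endfacet
facet normal 0.603 -0.728 0.326
outer loop
vertex 2.13 -4.57 0.229
vertex 3.355 -3.897 -0.533
vertex 2.392 -4.204 0.562
endloop
endfacet
facet normal -0.646 -0.206 0.735
outer loop
vertex 2.13 -4.57 0.229
vertex 2.392 -4.204 0.562
vertex 1.969 -4.034 0.238
endloop
endfacet
facet normal 0.646 0.208 -0.734
outer loop
vertex 3.355 -3.897 -0.533
vertex 2.931 -3.726 -0.858
vertex 3.193 -3.361 -0.524
endloop
endfacet
facet normal 0.707 0.202 0.678
outer loop
vertex 3.355 -3.897 -0.533
vertex 3.193 -3.361 -0.524
vertex 2.392 -4.204 0.562
endloop
endfacet
facet normal 0.707 0.201 0.678
outer loop
vertex 2.392 -4.204 0.562
vertex 3.193 -3.361 -0.524
vertex 2.231 -3.668 0.571
endloop
endfacet
facet normal -0.646 -0.206 0.735
outer loop
vertex 2.392 -4.204 0.562
vertex 2.231 -3.668 0.571
vertex 1.969 -4.034 0.238
endloop
endfacet
facet normal -0.487 0.524 0.699
outer loop
vertex -2.045 3.959 0.132
vertex -3.007 3.33 -0.067
vertex -2.235 2.978 0.735
endloop
endfacet
facet normal 0.210 0.482 0.851
outer loop
vertex -2.045 3.959 0.132
vertex -2.235 2.978 0.735
vertex -1.166 3.219 0.335
endloop
endfacet
facet normal 0.572 0.762 0.303
outer loop
vertex -2.045 3.959 0.132
vertex -1.166 3.219 0.335
vertex -1.276 3.719 -0.714
endloop
endfacet
facet normal 0.100 0.977 -0.187
outer loop
vertex -2.045 3.959 0.132
vertex -1.276 3.719 -0.714
vertex -2.415 3.788 -0.962
endloop
endfacet
facet normal -0.555 0.830 0.058
outer loop
vertex -2.045 3.959 0.132
vertex -2.415 3.788 -0.962
vertex -3.007 3.33 -0.067
endloop
endfacet
facet normal 0.384 -0.208 0.900
outer loop
vertex -1.166 3.219 0.335
vertex -2.235 2.978 0.735
vertex -1.585 2.132 0.262
endloop
endfacet
facet normal -0.743 -0.139 0.654
outer loop
vertex -2.235 2.978 0.735
vertex -3.007 3.33 -0.067
vertex -2.724 2.201 0.014
endloop
endfacet
facet normal -0.853 0.355 -0.383
outer loop
vertex -3.007 3.33 -0.067
vertex -2.415 3.788 -0.962
vertex -2.834 2.701 -1.035
endloop
endfacet
facet normal 0.205 0.593 -0.778
outer loop
vertex -2.415 3.788 -0.962
vertex -1.276 3.719 -0.714
vertex -1.765 2.942 -1.435
endloop
endfacet
facet normal 0.970 0.244 0.015
outer loop
vertex -1.276 3.719 -0.714
vertex -1.166 3.219 0.335
vertex -0.993 2.59 -0.633
endloop
endfacet
facet normal -0.100 -0.977 0.187
outer loop
vertex -1.955 1.961 -0.832
vertex -1.585 2.132 0.262
vertex -2.724 2.201 0.014
endloop
endfacet
facet normal -0.572 -0.762 -0.303
outer loop
vertex -1.955 1.961 -0.832
vertex -2.724 2.201 0.014
vertex -2.834 2.701 -1.035
endloop
endfacet
facet normal -0.210 -0.482 -0.851
outer loop
vertex -1.955 1.961 -0.832
vertex -2.834 2.701 -1.035
vertex -1.765 2.942 -1.435
endloop
endfacet
facet normal 0.487 -0.524 -0.699
outer loop
vertex -1.955 1.961 -0.832
vertex -1.765 2.942 -1.435
vertex -0.993 2.59 -0.633
endloop
endfacet
facet normal 0.555 -0.830 -0.058
outer loop
vertex -1.955 1.961 -0.832
vertex -0.993 2.59 -0.633
vertex -1.585 2.132 0.262
endloop
endfacet
facet normal -0.205 -0.593 0.778
outer loop
vertex -2.724 2.201 0.014
vertex -1.585 2.132 0.262
vertex -2.235 2.978 0.735
endloop
endfacet
facet normal -0.970 -0.244 -0.015
outer loop
vertex -2.834 2.701 -1.035
vertex -2.724 2.201 0.014
vertex -3.007 3.33 -0.067
endloop
endfacet
facet normal -0.384 0.208 -0.900
outer loop
vertex -1.765 2.942 -1.435
vertex -2.834 2.701 -1.035
vertex -2.415 3.788 -0.962
endloop
endfacet
facet normal 0.743 0.139 -0.654
outer loop
vertex -0.993 2.59 -0.633
vertex -1.765 2.942 -1.435
vertex -1.276 3.719 -0.714
endloop
endfacet
facet normal 0.853 -0.355 0.383
outer loop
vertex -1.585 2.132 0.262
vertex -0.993 2.59 -0.633
vertex -1.166 3.219 0.335
endloop
endfacet

endsolid


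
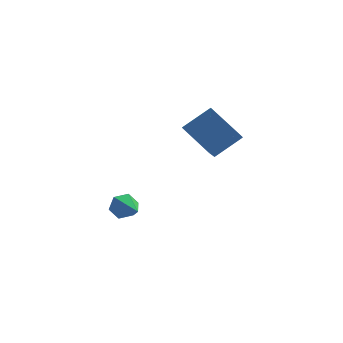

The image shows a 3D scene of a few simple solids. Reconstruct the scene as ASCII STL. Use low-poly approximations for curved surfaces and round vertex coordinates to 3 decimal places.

solid 
facet normal -0.778 -0.257 -0.574
outer loop
vertex 2.142 -2.24 1.413
vertex 0.868 -0.997 2.582
vertex 2.566 -0.554 0.082
endloop
endfacet
facet normal 0.598 -0.584 -0.549
outer loop
vertex 4.052 -0.063 1.178
vertex 2.142 -2.24 1.413
vertex 2.566 -0.554 0.082
endloop
endfacet
facet normal -0.778 -0.256 -0.574
outer loop
vertex 2.566 -0.554 0.082
vertex 0.868 -0.997 2.582
vertex 1.293 0.69 1.252
endloop
endfacet
facet normal 0.194 0.770 -0.608
outer loop
vertex 1.293 0.69 1.252
vertex 4.052 -0.063 1.178
vertex 2.566 -0.554 0.082
endloop
endfacet
facet normal -0.194 -0.770 0.608
outer loop
vertex 2.142 -2.24 1.413
vertex 2.354 -0.506 3.678
vertex 0.868 -0.997 2.582
endloop
endfacet
facet normal 0.598 -0.584 -0.549
outer loop
vertex 3.627 -1.75 2.508
vertex 2.142 -2.24 1.413
vertex 4.052 -0.063 1.178
endloop
endfacet
facet normal -0.194 -0.770 0.608
outer loop
vertex 3.627 -1.75 2.508
vertex 2.354 -0.506 3.678
vertex 2.142 -2.24 1.413
endloop
endfacet
facet normal -0.598 0.584 0.549
outer loop
vertex 0.868 -0.997 2.582
vertex 2.354 -0.506 3.678
vertex 1.293 0.69 1.252
endloop
endfacet
facet normal 0.194 0.770 -0.608
outer loop
vertex 2.778 1.18 2.347
vertex 4.052 -0.063 1.178
vertex 1.293 0.69 1.252
endloop
endfacet
facet normal -0.598 0.584 0.549
outer loop
vertex 1.293 0.69 1.252
vertex 2.354 -0.506 3.678
vertex 2.778 1.18 2.347
endloop
endfacet
facet normal 0.777 0.257 0.574
outer loop
vertex 2.778 1.18 2.347
vertex 3.627 -1.75 2.508
vertex 4.052 -0.063 1.178
endloop
endfacet
facet normal 0.778 0.257 0.573
outer loop
vertex 2.354 -0.506 3.678
vertex 3.627 -1.75 2.508
vertex 2.778 1.18 2.347
endloop
endfacet
facet normal -0.325 0.876 -0.357
outer loop
vertex -1.56 0.503 -4.862
vertex -2.063 0.588 -4.195
vertex -1.279 0.889 -4.171
endloop
endfacet
facet normal 0.942 -0.153 -0.298
outer loop
vertex -1.56 0.503 -4.862
vertex -1.279 0.889 -4.171
vertex -1.397 -1.208 -3.465
endloop
endfacet
facet normal -0.325 0.876 -0.356
outer loop
vertex -1.279 0.889 -4.171
vertex -2.063 0.588 -4.195
vertex -1.782 0.973 -3.504
endloop
endfacet
facet normal 0.798 0.151 0.583
outer loop
vertex -1.279 0.889 -4.171
vertex -1.782 0.973 -3.504
vertex -1.397 -1.208 -3.465
endloop
endfacet
facet normal -0.324 0.876 -0.356
outer loop
vertex -1.782 0.973 -3.504
vertex -2.063 0.588 -4.195
vertex -2.566 0.673 -3.528
endloop
endfacet
facet normal -0.035 0.012 0.999
outer loop
vertex -1.782 0.973 -3.504
vertex -2.566 0.673 -3.528
vertex -1.397 -1.208 -3.465
endloop
endfacet
facet normal -0.325 0.876 -0.357
outer loop
vertex -2.566 0.673 -3.528
vertex -2.063 0.588 -4.195
vertex -2.847 0.287 -4.219
endloop
endfacet
facet normal -0.725 -0.432 0.536
outer loop
vertex -2.566 0.673 -3.528
vertex -2.847 0.287 -4.219
vertex -1.397 -1.208 -3.465
endloop
endfacet
facet normal -0.326 0.876 -0.355
outer loop
vertex -2.847 0.287 -4.219
vertex -2.063 0.588 -4.195
vertex -2.344 0.203 -4.887
endloop
endfacet
facet normal -0.581 -0.737 -0.345
outer loop
vertex -2.847 0.287 -4.219
vertex -2.344 0.203 -4.887
vertex -1.397 -1.208 -3.465
endloop
endfacet
facet normal -0.324 0.876 -0.356
outer loop
vertex -2.344 0.203 -4.887
vertex -2.063 0.588 -4.195
vertex -1.56 0.503 -4.862
endloop
endfacet
facet normal 0.253 -0.597 -0.761
outer loop
vertex -2.344 0.203 -4.887
vertex -1.56 0.503 -4.862
vertex -1.397 -1.208 -3.465
endloop
endfacet

endsolid


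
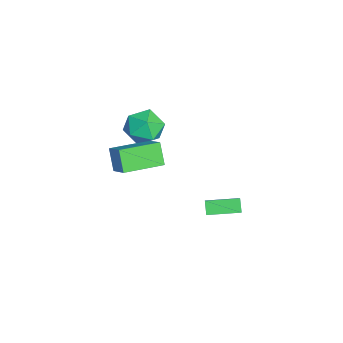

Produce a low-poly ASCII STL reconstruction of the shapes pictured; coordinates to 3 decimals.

solid 
facet normal -0.746 -0.333 -0.576
outer loop
vertex 2.396 -3.354 3.444
vertex 1.628 -1.312 3.258
vertex 3.165 -3.165 2.338
endloop
endfacet
facet normal 0.351 -0.932 0.085
outer loop
vertex 4.232 -2.688 3.162
vertex 2.396 -3.354 3.444
vertex 3.165 -3.165 2.338
endloop
endfacet
facet normal -0.746 -0.333 -0.576
outer loop
vertex 3.165 -3.165 2.338
vertex 1.628 -1.312 3.258
vertex 2.397 -1.123 2.152
endloop
endfacet
facet normal 0.566 0.139 -0.813
outer loop
vertex 2.397 -1.123 2.152
vertex 4.232 -2.688 3.162
vertex 3.165 -3.165 2.338
endloop
endfacet
facet normal -0.566 -0.139 0.813
outer loop
vertex 2.396 -3.354 3.444
vertex 2.695 -0.835 4.082
vertex 1.628 -1.312 3.258
endloop
endfacet
facet normal 0.351 -0.932 0.085
outer loop
vertex 3.463 -2.877 4.268
vertex 2.396 -3.354 3.444
vertex 4.232 -2.688 3.162
endloop
endfacet
facet normal -0.566 -0.139 0.813
outer loop
vertex 3.463 -2.877 4.268
vertex 2.695 -0.835 4.082
vertex 2.396 -3.354 3.444
endloop
endfacet
facet normal -0.351 0.932 -0.085
outer loop
vertex 1.628 -1.312 3.258
vertex 2.695 -0.835 4.082
vertex 2.397 -1.123 2.152
endloop
endfacet
facet normal 0.566 0.139 -0.813
outer loop
vertex 3.464 -0.646 2.976
vertex 4.232 -2.688 3.162
vertex 2.397 -1.123 2.152
endloop
endfacet
facet normal -0.351 0.932 -0.085
outer loop
vertex 2.397 -1.123 2.152
vertex 2.695 -0.835 4.082
vertex 3.464 -0.646 2.976
endloop
endfacet
facet normal 0.746 0.333 0.576
outer loop
vertex 3.464 -0.646 2.976
vertex 3.463 -2.877 4.268
vertex 4.232 -2.688 3.162
endloop
endfacet
facet normal 0.746 0.333 0.576
outer loop
vertex 2.695 -0.835 4.082
vertex 3.463 -2.877 4.268
vertex 3.464 -0.646 2.976
endloop
endfacet
facet normal -0.461 0.787 0.409
outer loop
vertex -3.175 -0.722 0.736
vertex -2.868 -1.125 1.857
vertex -2.114 -0.367 1.248
endloop
endfacet
facet normal -0.204 0.950 -0.236
outer loop
vertex -3.175 -0.722 0.736
vertex -2.114 -0.367 1.248
vertex -2.15 -0.671 0.057
endloop
endfacet
facet normal -0.495 0.502 -0.709
outer loop
vertex -3.175 -0.722 0.736
vertex -2.15 -0.671 0.057
vertex -2.926 -1.617 -0.071
endloop
endfacet
facet normal -0.932 0.062 -0.356
outer loop
vertex -3.175 -0.722 0.736
vertex -2.926 -1.617 -0.071
vertex -3.37 -1.898 1.042
endloop
endfacet
facet normal -0.911 0.238 0.335
outer loop
vertex -3.175 -0.722 0.736
vertex -3.37 -1.898 1.042
vertex -2.868 -1.125 1.857
endloop
endfacet
facet normal 0.500 0.835 -0.228
outer loop
vertex -2.15 -0.671 0.057
vertex -2.114 -0.367 1.248
vertex -1.21 -1.042 0.758
endloop
endfacet
facet normal 0.084 0.572 0.816
outer loop
vertex -2.114 -0.367 1.248
vertex -2.868 -1.125 1.857
vertex -1.654 -1.323 1.871
endloop
endfacet
facet normal -0.644 -0.316 0.697
outer loop
vertex -2.868 -1.125 1.857
vertex -3.37 -1.898 1.042
vertex -2.43 -2.269 1.743
endloop
endfacet
facet normal -0.678 -0.602 -0.422
outer loop
vertex -3.37 -1.898 1.042
vertex -2.926 -1.617 -0.071
vertex -2.466 -2.573 0.552
endloop
endfacet
facet normal 0.029 0.110 -0.993
outer loop
vertex -2.926 -1.617 -0.071
vertex -2.15 -0.671 0.057
vertex -1.712 -1.815 -0.057
endloop
endfacet
facet normal 0.932 -0.062 0.356
outer loop
vertex -1.405 -2.218 1.064
vertex -1.21 -1.042 0.758
vertex -1.654 -1.323 1.871
endloop
endfacet
facet normal 0.495 -0.502 0.709
outer loop
vertex -1.405 -2.218 1.064
vertex -1.654 -1.323 1.871
vertex -2.43 -2.269 1.743
endloop
endfacet
facet normal 0.204 -0.950 0.236
outer loop
vertex -1.405 -2.218 1.064
vertex -2.43 -2.269 1.743
vertex -2.466 -2.573 0.552
endloop
endfacet
facet normal 0.461 -0.787 -0.409
outer loop
vertex -1.405 -2.218 1.064
vertex -2.466 -2.573 0.552
vertex -1.712 -1.815 -0.057
endloop
endfacet
facet normal 0.911 -0.238 -0.335
outer loop
vertex -1.405 -2.218 1.064
vertex -1.712 -1.815 -0.057
vertex -1.21 -1.042 0.758
endloop
endfacet
facet normal 0.678 0.602 0.422
outer loop
vertex -1.654 -1.323 1.871
vertex -1.21 -1.042 0.758
vertex -2.114 -0.367 1.248
endloop
endfacet
facet normal -0.029 -0.110 0.993
outer loop
vertex -2.43 -2.269 1.743
vertex -1.654 -1.323 1.871
vertex -2.868 -1.125 1.857
endloop
endfacet
facet normal -0.500 -0.835 0.228
outer loop
vertex -2.466 -2.573 0.552
vertex -2.43 -2.269 1.743
vertex -3.37 -1.898 1.042
endloop
endfacet
facet normal -0.084 -0.572 -0.816
outer loop
vertex -1.712 -1.815 -0.057
vertex -2.466 -2.573 0.552
vertex -2.926 -1.617 -0.071
endloop
endfacet
facet normal 0.644 0.316 -0.697
outer loop
vertex -1.21 -1.042 0.758
vertex -1.712 -1.815 -0.057
vertex -2.15 -0.671 0.057
endloop
endfacet
facet normal -0.721 0.053 -0.691
outer loop
vertex -0.344 1.643 -3.742
vertex -0.332 3.469 -3.614
vertex 0.259 1.683 -4.368
endloop
endfacet
facet normal -0.007 -0.997 -0.070
outer loop
vertex 1.492 1.591 -3.186
vertex -0.344 1.643 -3.742
vertex 0.259 1.683 -4.368
endloop
endfacet
facet normal -0.721 0.053 -0.691
outer loop
vertex 0.259 1.683 -4.368
vertex -0.332 3.469 -3.614
vertex 0.271 3.508 -4.24
endloop
endfacet
facet normal 0.693 0.046 -0.719
outer loop
vertex 0.271 3.508 -4.24
vertex 1.492 1.591 -3.186
vertex 0.259 1.683 -4.368
endloop
endfacet
facet normal -0.693 -0.046 0.719
outer loop
vertex -0.344 1.643 -3.742
vertex 0.901 3.377 -2.432
vertex -0.332 3.469 -3.614
endloop
endfacet
facet normal -0.007 -0.998 -0.069
outer loop
vertex 0.889 1.552 -2.56
vertex -0.344 1.643 -3.742
vertex 1.492 1.591 -3.186
endloop
endfacet
facet normal -0.693 -0.046 0.719
outer loop
vertex 0.889 1.552 -2.56
vertex 0.901 3.377 -2.432
vertex -0.344 1.643 -3.742
endloop
endfacet
facet normal 0.008 0.998 0.070
outer loop
vertex -0.332 3.469 -3.614
vertex 0.901 3.377 -2.432
vertex 0.271 3.508 -4.24
endloop
endfacet
facet normal 0.693 0.046 -0.719
outer loop
vertex 1.504 3.417 -3.058
vertex 1.492 1.591 -3.186
vertex 0.271 3.508 -4.24
endloop
endfacet
facet normal 0.007 0.998 0.070
outer loop
vertex 0.271 3.508 -4.24
vertex 0.901 3.377 -2.432
vertex 1.504 3.417 -3.058
endloop
endfacet
facet normal 0.721 -0.053 0.691
outer loop
vertex 1.504 3.417 -3.058
vertex 0.889 1.552 -2.56
vertex 1.492 1.591 -3.186
endloop
endfacet
facet normal 0.721 -0.053 0.691
outer loop
vertex 0.901 3.377 -2.432
vertex 0.889 1.552 -2.56
vertex 1.504 3.417 -3.058
endloop
endfacet

endsolid
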